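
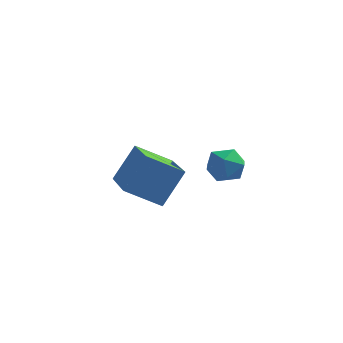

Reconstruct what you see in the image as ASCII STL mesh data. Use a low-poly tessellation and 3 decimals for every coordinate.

solid 
facet normal -0.380 -0.459 -0.803
outer loop
vertex -0.072 -1.666 1.955
vertex -1.117 -1.876 2.569
vertex -0.808 0.087 1.302
endloop
endfacet
facet normal 0.850 0.171 -0.499
outer loop
vertex -0.303 0.696 2.371
vertex -0.072 -1.666 1.955
vertex -0.808 0.087 1.302
endloop
endfacet
facet normal -0.380 -0.459 -0.803
outer loop
vertex -0.808 0.087 1.302
vertex -1.117 -1.876 2.569
vertex -1.853 -0.123 1.916
endloop
endfacet
facet normal -0.366 0.872 -0.324
outer loop
vertex -1.853 -0.123 1.916
vertex -0.303 0.696 2.371
vertex -0.808 0.087 1.302
endloop
endfacet
facet normal 0.366 -0.872 0.324
outer loop
vertex -0.072 -1.666 1.955
vertex -0.612 -1.267 3.638
vertex -1.117 -1.876 2.569
endloop
endfacet
facet normal 0.850 0.171 -0.499
outer loop
vertex 0.433 -1.057 3.024
vertex -0.072 -1.666 1.955
vertex -0.303 0.696 2.371
endloop
endfacet
facet normal 0.366 -0.872 0.324
outer loop
vertex 0.433 -1.057 3.024
vertex -0.612 -1.267 3.638
vertex -0.072 -1.666 1.955
endloop
endfacet
facet normal -0.850 -0.171 0.499
outer loop
vertex -1.117 -1.876 2.569
vertex -0.612 -1.267 3.638
vertex -1.853 -0.123 1.916
endloop
endfacet
facet normal -0.366 0.872 -0.324
outer loop
vertex -1.348 0.486 2.985
vertex -0.303 0.696 2.371
vertex -1.853 -0.123 1.916
endloop
endfacet
facet normal -0.850 -0.171 0.499
outer loop
vertex -1.853 -0.123 1.916
vertex -0.612 -1.267 3.638
vertex -1.348 0.486 2.985
endloop
endfacet
facet normal 0.380 0.459 0.803
outer loop
vertex -1.348 0.486 2.985
vertex 0.433 -1.057 3.024
vertex -0.303 0.696 2.371
endloop
endfacet
facet normal 0.380 0.459 0.803
outer loop
vertex -0.612 -1.267 3.638
vertex 0.433 -1.057 3.024
vertex -1.348 0.486 2.985
endloop
endfacet
facet normal -0.774 0.571 0.275
outer loop
vertex 0.362 2.47 1.239
vertex 0.502 2.343 1.896
vertex 0.787 2.88 1.583
endloop
endfacet
facet normal -0.496 0.799 -0.339
outer loop
vertex 0.362 2.47 1.239
vertex 0.787 2.88 1.583
vertex 0.933 2.698 0.941
endloop
endfacet
facet normal -0.527 0.263 -0.808
outer loop
vertex 0.362 2.47 1.239
vertex 0.933 2.698 0.941
vertex 0.739 2.048 0.856
endloop
endfacet
facet normal -0.824 -0.298 -0.482
outer loop
vertex 0.362 2.47 1.239
vertex 0.739 2.048 0.856
vertex 0.473 1.829 1.446
endloop
endfacet
facet normal -0.976 -0.109 0.187
outer loop
vertex 0.362 2.47 1.239
vertex 0.473 1.829 1.446
vertex 0.502 2.343 1.896
endloop
endfacet
facet normal 0.192 0.955 -0.227
outer loop
vertex 0.933 2.698 0.941
vertex 0.787 2.88 1.583
vertex 1.427 2.711 1.414
endloop
endfacet
facet normal -0.258 0.585 0.769
outer loop
vertex 0.787 2.88 1.583
vertex 0.502 2.343 1.896
vertex 1.161 2.492 2.004
endloop
endfacet
facet normal -0.586 -0.515 0.626
outer loop
vertex 0.502 2.343 1.896
vertex 0.473 1.829 1.446
vertex 0.967 1.842 1.919
endloop
endfacet
facet normal -0.338 -0.822 -0.458
outer loop
vertex 0.473 1.829 1.446
vertex 0.739 2.048 0.856
vertex 1.113 1.66 1.277
endloop
endfacet
facet normal 0.142 0.087 -0.986
outer loop
vertex 0.739 2.048 0.856
vertex 0.933 2.698 0.941
vertex 1.398 2.197 0.964
endloop
endfacet
facet normal 0.824 0.298 0.482
outer loop
vertex 1.538 2.07 1.621
vertex 1.427 2.711 1.414
vertex 1.161 2.492 2.004
endloop
endfacet
facet normal 0.527 -0.263 0.808
outer loop
vertex 1.538 2.07 1.621
vertex 1.161 2.492 2.004
vertex 0.967 1.842 1.919
endloop
endfacet
facet normal 0.496 -0.799 0.339
outer loop
vertex 1.538 2.07 1.621
vertex 0.967 1.842 1.919
vertex 1.113 1.66 1.277
endloop
endfacet
facet normal 0.774 -0.571 -0.275
outer loop
vertex 1.538 2.07 1.621
vertex 1.113 1.66 1.277
vertex 1.398 2.197 0.964
endloop
endfacet
facet normal 0.976 0.109 -0.187
outer loop
vertex 1.538 2.07 1.621
vertex 1.398 2.197 0.964
vertex 1.427 2.711 1.414
endloop
endfacet
facet normal 0.338 0.822 0.458
outer loop
vertex 1.161 2.492 2.004
vertex 1.427 2.711 1.414
vertex 0.787 2.88 1.583
endloop
endfacet
facet normal -0.142 -0.087 0.986
outer loop
vertex 0.967 1.842 1.919
vertex 1.161 2.492 2.004
vertex 0.502 2.343 1.896
endloop
endfacet
facet normal -0.192 -0.955 0.227
outer loop
vertex 1.113 1.66 1.277
vertex 0.967 1.842 1.919
vertex 0.473 1.829 1.446
endloop
endfacet
facet normal 0.258 -0.585 -0.769
outer loop
vertex 1.398 2.197 0.964
vertex 1.113 1.66 1.277
vertex 0.739 2.048 0.856
endloop
endfacet
facet normal 0.586 0.515 -0.626
outer loop
vertex 1.427 2.711 1.414
vertex 1.398 2.197 0.964
vertex 0.933 2.698 0.941
endloop
endfacet

endsolid


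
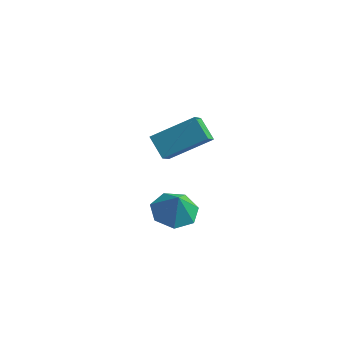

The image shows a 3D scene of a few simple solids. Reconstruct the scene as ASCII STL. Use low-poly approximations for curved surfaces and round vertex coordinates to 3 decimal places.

solid 
facet normal -0.222 0.192 -0.956
outer loop
vertex -1.017 -0.292 0.566
vertex -1.849 -0.859 0.645
vertex -1.742 0.13 0.819
endloop
endfacet
facet normal 0.543 0.555 0.630
outer loop
vertex -1.017 -0.292 0.566
vertex -1.742 0.13 0.819
vertex -1.591 -1.081 1.755
endloop
endfacet
facet normal -0.222 0.192 -0.956
outer loop
vertex -1.742 0.13 0.819
vertex -1.849 -0.859 0.645
vertex -2.547 -0.192 0.941
endloop
endfacet
facet normal -0.119 0.598 0.793
outer loop
vertex -1.742 0.13 0.819
vertex -2.547 -0.192 0.941
vertex -1.591 -1.081 1.755
endloop
endfacet
facet normal -0.223 0.191 -0.956
outer loop
vertex -2.547 -0.192 0.941
vertex -1.849 -0.859 0.645
vertex -2.827 -1.017 0.841
endloop
endfacet
facet normal -0.588 0.102 0.802
outer loop
vertex -2.547 -0.192 0.941
vertex -2.827 -1.017 0.841
vertex -1.591 -1.081 1.755
endloop
endfacet
facet normal -0.222 0.191 -0.956
outer loop
vertex -2.827 -1.017 0.841
vertex -1.849 -0.859 0.645
vertex -2.37 -1.723 0.594
endloop
endfacet
facet normal -0.511 -0.559 0.652
outer loop
vertex -2.827 -1.017 0.841
vertex -2.37 -1.723 0.594
vertex -1.591 -1.081 1.755
endloop
endfacet
facet normal -0.223 0.191 -0.956
outer loop
vertex -2.37 -1.723 0.594
vertex -1.849 -0.859 0.645
vertex -1.52 -1.778 0.385
endloop
endfacet
facet normal 0.054 -0.889 0.455
outer loop
vertex -2.37 -1.723 0.594
vertex -1.52 -1.778 0.385
vertex -1.591 -1.081 1.755
endloop
endfacet
facet normal -0.221 0.191 -0.956
outer loop
vertex -1.52 -1.778 0.385
vertex -1.849 -0.859 0.645
vertex -0.918 -1.141 0.373
endloop
endfacet
facet normal 0.682 -0.637 0.360
outer loop
vertex -1.52 -1.778 0.385
vertex -0.918 -1.141 0.373
vertex -1.591 -1.081 1.755
endloop
endfacet
facet normal -0.221 0.192 -0.956
outer loop
vertex -0.918 -1.141 0.373
vertex -1.849 -0.859 0.645
vertex -1.017 -0.292 0.566
endloop
endfacet
facet normal 0.899 0.005 0.438
outer loop
vertex -0.918 -1.141 0.373
vertex -1.017 -0.292 0.566
vertex -1.591 -1.081 1.755
endloop
endfacet
facet normal -0.646 0.476 0.596
outer loop
vertex -2.734 4.073 2.351
vertex -2.825 5.123 1.414
vertex -4.384 3.058 1.373
endloop
endfacet
facet normal 0.064 -0.744 0.665
outer loop
vertex -3.595 2.477 0.646
vertex -2.734 4.073 2.351
vertex -4.384 3.058 1.373
endloop
endfacet
facet normal -0.646 0.476 0.597
outer loop
vertex -4.384 3.058 1.373
vertex -2.825 5.123 1.414
vertex -4.475 4.108 0.437
endloop
endfacet
facet normal -0.760 -0.468 -0.451
outer loop
vertex -4.475 4.108 0.437
vertex -3.595 2.477 0.646
vertex -4.384 3.058 1.373
endloop
endfacet
facet normal 0.760 0.468 0.451
outer loop
vertex -2.734 4.073 2.351
vertex -2.036 4.542 0.687
vertex -2.825 5.123 1.414
endloop
endfacet
facet normal 0.065 -0.745 0.664
outer loop
vertex -1.945 3.492 1.623
vertex -2.734 4.073 2.351
vertex -3.595 2.477 0.646
endloop
endfacet
facet normal 0.760 0.468 0.451
outer loop
vertex -1.945 3.492 1.623
vertex -2.036 4.542 0.687
vertex -2.734 4.073 2.351
endloop
endfacet
facet normal -0.064 0.744 -0.665
outer loop
vertex -2.825 5.123 1.414
vertex -2.036 4.542 0.687
vertex -4.475 4.108 0.437
endloop
endfacet
facet normal -0.760 -0.468 -0.451
outer loop
vertex -3.686 3.527 -0.291
vertex -3.595 2.477 0.646
vertex -4.475 4.108 0.437
endloop
endfacet
facet normal -0.064 0.745 -0.664
outer loop
vertex -4.475 4.108 0.437
vertex -2.036 4.542 0.687
vertex -3.686 3.527 -0.291
endloop
endfacet
facet normal 0.646 -0.476 -0.596
outer loop
vertex -3.686 3.527 -0.291
vertex -1.945 3.492 1.623
vertex -3.595 2.477 0.646
endloop
endfacet
facet normal 0.646 -0.476 -0.597
outer loop
vertex -2.036 4.542 0.687
vertex -1.945 3.492 1.623
vertex -3.686 3.527 -0.291
endloop
endfacet

endsolid


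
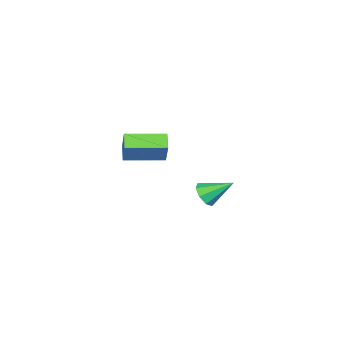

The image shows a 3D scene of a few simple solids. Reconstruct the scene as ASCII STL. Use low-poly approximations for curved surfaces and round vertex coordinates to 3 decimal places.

solid 
facet normal -0.703 -0.479 0.526
outer loop
vertex -1.416 -3.394 0.321
vertex -2.515 -1.87 0.242
vertex -1.957 -3.841 -0.809
endloop
endfacet
facet normal 0.584 -0.811 0.041
outer loop
vertex -1.325 -3.41 -1.282
vertex -1.416 -3.394 0.321
vertex -1.957 -3.841 -0.809
endloop
endfacet
facet normal -0.702 -0.480 0.527
outer loop
vertex -1.957 -3.841 -0.809
vertex -2.515 -1.87 0.242
vertex -3.056 -2.318 -0.887
endloop
endfacet
facet normal -0.406 -0.337 -0.850
outer loop
vertex -3.056 -2.318 -0.887
vertex -1.325 -3.41 -1.282
vertex -1.957 -3.841 -0.809
endloop
endfacet
facet normal 0.406 0.337 0.849
outer loop
vertex -1.416 -3.394 0.321
vertex -1.883 -1.439 -0.231
vertex -2.515 -1.87 0.242
endloop
endfacet
facet normal 0.585 -0.810 0.041
outer loop
vertex -0.784 -2.962 -0.153
vertex -1.416 -3.394 0.321
vertex -1.325 -3.41 -1.282
endloop
endfacet
facet normal 0.407 0.337 0.849
outer loop
vertex -0.784 -2.962 -0.153
vertex -1.883 -1.439 -0.231
vertex -1.416 -3.394 0.321
endloop
endfacet
facet normal -0.584 0.811 -0.042
outer loop
vertex -2.515 -1.87 0.242
vertex -1.883 -1.439 -0.231
vertex -3.056 -2.318 -0.887
endloop
endfacet
facet normal -0.406 -0.337 -0.849
outer loop
vertex -2.424 -1.886 -1.361
vertex -1.325 -3.41 -1.282
vertex -3.056 -2.318 -0.887
endloop
endfacet
facet normal -0.584 0.810 -0.041
outer loop
vertex -3.056 -2.318 -0.887
vertex -1.883 -1.439 -0.231
vertex -2.424 -1.886 -1.361
endloop
endfacet
facet normal 0.702 0.479 -0.527
outer loop
vertex -2.424 -1.886 -1.361
vertex -0.784 -2.962 -0.153
vertex -1.325 -3.41 -1.282
endloop
endfacet
facet normal 0.702 0.480 -0.526
outer loop
vertex -1.883 -1.439 -0.231
vertex -0.784 -2.962 -0.153
vertex -2.424 -1.886 -1.361
endloop
endfacet
facet normal 0.304 -0.769 -0.563
outer loop
vertex 1.673 2.514 -0.834
vertex 1.165 2.164 -0.63
vertex 1.274 2.57 -1.126
endloop
endfacet
facet normal 0.356 0.879 -0.317
outer loop
vertex 1.673 2.514 -0.834
vertex 1.274 2.57 -1.126
vertex 0.735 3.256 0.17
endloop
endfacet
facet normal 0.302 -0.769 -0.563
outer loop
vertex 1.274 2.57 -1.126
vertex 1.165 2.164 -0.63
vertex 0.811 2.388 -1.126
endloop
endfacet
facet normal -0.307 0.782 -0.542
outer loop
vertex 1.274 2.57 -1.126
vertex 0.811 2.388 -1.126
vertex 0.735 3.256 0.17
endloop
endfacet
facet normal 0.302 -0.769 -0.563
outer loop
vertex 0.811 2.388 -1.126
vertex 1.165 2.164 -0.63
vertex 0.555 2.075 -0.836
endloop
endfacet
facet normal -0.857 0.404 -0.321
outer loop
vertex 0.811 2.388 -1.126
vertex 0.555 2.075 -0.836
vertex 0.735 3.256 0.17
endloop
endfacet
facet normal 0.302 -0.769 -0.563
outer loop
vertex 0.555 2.075 -0.836
vertex 1.165 2.164 -0.63
vertex 0.657 1.814 -0.425
endloop
endfacet
facet normal -0.975 -0.037 0.218
outer loop
vertex 0.555 2.075 -0.836
vertex 0.657 1.814 -0.425
vertex 0.735 3.256 0.17
endloop
endfacet
facet normal 0.303 -0.769 -0.563
outer loop
vertex 0.657 1.814 -0.425
vertex 1.165 2.164 -0.63
vertex 1.056 1.758 -0.134
endloop
endfacet
facet normal -0.591 -0.280 0.756
outer loop
vertex 0.657 1.814 -0.425
vertex 1.056 1.758 -0.134
vertex 0.735 3.256 0.17
endloop
endfacet
facet normal 0.303 -0.769 -0.563
outer loop
vertex 1.056 1.758 -0.134
vertex 1.165 2.164 -0.63
vertex 1.519 1.94 -0.133
endloop
endfacet
facet normal 0.070 -0.184 0.980
outer loop
vertex 1.056 1.758 -0.134
vertex 1.519 1.94 -0.133
vertex 0.735 3.256 0.17
endloop
endfacet
facet normal 0.303 -0.769 -0.563
outer loop
vertex 1.519 1.94 -0.133
vertex 1.165 2.164 -0.63
vertex 1.775 2.253 -0.423
endloop
endfacet
facet normal 0.621 0.195 0.759
outer loop
vertex 1.519 1.94 -0.133
vertex 1.775 2.253 -0.423
vertex 0.735 3.256 0.17
endloop
endfacet
facet normal 0.303 -0.769 -0.563
outer loop
vertex 1.775 2.253 -0.423
vertex 1.165 2.164 -0.63
vertex 1.673 2.514 -0.834
endloop
endfacet
facet normal 0.739 0.636 0.221
outer loop
vertex 1.775 2.253 -0.423
vertex 1.673 2.514 -0.834
vertex 0.735 3.256 0.17
endloop
endfacet

endsolid


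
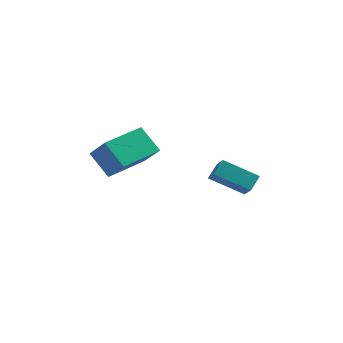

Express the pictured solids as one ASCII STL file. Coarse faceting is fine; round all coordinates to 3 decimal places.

solid 
facet normal -0.557 0.442 -0.704
outer loop
vertex -4.332 -1.524 1.162
vertex -3.212 0.205 1.362
vertex -3.399 -2.008 0.12
endloop
endfacet
facet normal -0.542 -0.835 -0.097
outer loop
vertex -2.548 -2.685 1.198
vertex -4.332 -1.524 1.162
vertex -3.399 -2.008 0.12
endloop
endfacet
facet normal -0.555 0.442 -0.704
outer loop
vertex -3.399 -2.008 0.12
vertex -3.212 0.205 1.362
vertex -2.278 -0.28 0.321
endloop
endfacet
facet normal 0.631 -0.327 -0.704
outer loop
vertex -2.278 -0.28 0.321
vertex -2.548 -2.685 1.198
vertex -3.399 -2.008 0.12
endloop
endfacet
facet normal -0.631 0.327 0.704
outer loop
vertex -4.332 -1.524 1.162
vertex -2.361 -0.472 2.44
vertex -3.212 0.205 1.362
endloop
endfacet
facet normal -0.542 -0.835 -0.097
outer loop
vertex -3.482 -2.2 2.239
vertex -4.332 -1.524 1.162
vertex -2.548 -2.685 1.198
endloop
endfacet
facet normal -0.631 0.327 0.703
outer loop
vertex -3.482 -2.2 2.239
vertex -2.361 -0.472 2.44
vertex -4.332 -1.524 1.162
endloop
endfacet
facet normal 0.542 0.835 0.097
outer loop
vertex -3.212 0.205 1.362
vertex -2.361 -0.472 2.44
vertex -2.278 -0.28 0.321
endloop
endfacet
facet normal 0.631 -0.327 -0.703
outer loop
vertex -1.428 -0.956 1.398
vertex -2.548 -2.685 1.198
vertex -2.278 -0.28 0.321
endloop
endfacet
facet normal 0.541 0.835 0.097
outer loop
vertex -2.278 -0.28 0.321
vertex -2.361 -0.472 2.44
vertex -1.428 -0.956 1.398
endloop
endfacet
facet normal 0.556 -0.442 0.704
outer loop
vertex -1.428 -0.956 1.398
vertex -3.482 -2.2 2.239
vertex -2.548 -2.685 1.198
endloop
endfacet
facet normal 0.556 -0.443 0.703
outer loop
vertex -2.361 -0.472 2.44
vertex -3.482 -2.2 2.239
vertex -1.428 -0.956 1.398
endloop
endfacet
facet normal -0.383 0.663 -0.643
outer loop
vertex -0.358 3.768 -2.673
vertex -0.099 4.463 -2.111
vertex 1.298 3.866 -3.557
endloop
endfacet
facet normal -0.278 -0.747 -0.604
outer loop
vertex 1.719 3.137 -2.849
vertex -0.358 3.768 -2.673
vertex 1.298 3.866 -3.557
endloop
endfacet
facet normal -0.383 0.663 -0.643
outer loop
vertex 1.298 3.866 -3.557
vertex -0.099 4.463 -2.111
vertex 1.557 4.561 -2.995
endloop
endfacet
facet normal 0.881 0.052 -0.470
outer loop
vertex 1.557 4.561 -2.995
vertex 1.719 3.137 -2.849
vertex 1.298 3.866 -3.557
endloop
endfacet
facet normal -0.881 -0.052 0.470
outer loop
vertex -0.358 3.768 -2.673
vertex 0.322 3.734 -1.403
vertex -0.099 4.463 -2.111
endloop
endfacet
facet normal -0.278 -0.747 -0.604
outer loop
vertex 0.063 3.039 -1.965
vertex -0.358 3.768 -2.673
vertex 1.719 3.137 -2.849
endloop
endfacet
facet normal -0.881 -0.052 0.470
outer loop
vertex 0.063 3.039 -1.965
vertex 0.322 3.734 -1.403
vertex -0.358 3.768 -2.673
endloop
endfacet
facet normal 0.278 0.747 0.604
outer loop
vertex -0.099 4.463 -2.111
vertex 0.322 3.734 -1.403
vertex 1.557 4.561 -2.995
endloop
endfacet
facet normal 0.881 0.052 -0.470
outer loop
vertex 1.978 3.832 -2.287
vertex 1.719 3.137 -2.849
vertex 1.557 4.561 -2.995
endloop
endfacet
facet normal 0.278 0.747 0.604
outer loop
vertex 1.557 4.561 -2.995
vertex 0.322 3.734 -1.403
vertex 1.978 3.832 -2.287
endloop
endfacet
facet normal 0.383 -0.663 0.643
outer loop
vertex 1.978 3.832 -2.287
vertex 0.063 3.039 -1.965
vertex 1.719 3.137 -2.849
endloop
endfacet
facet normal 0.383 -0.663 0.643
outer loop
vertex 0.322 3.734 -1.403
vertex 0.063 3.039 -1.965
vertex 1.978 3.832 -2.287
endloop
endfacet

endsolid


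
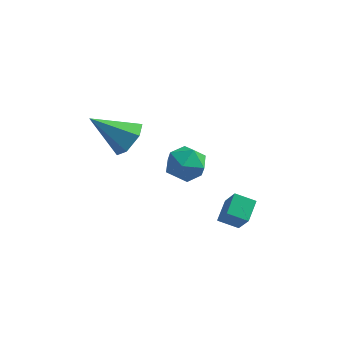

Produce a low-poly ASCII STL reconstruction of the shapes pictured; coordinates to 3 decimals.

solid 
facet normal -0.968 -0.200 0.152
outer loop
vertex -1.639 3.438 -1.174
vertex -1.411 2.381 -1.113
vertex -1.396 2.99 -0.218
endloop
endfacet
facet normal -0.797 0.443 0.410
outer loop
vertex -1.639 3.438 -1.174
vertex -1.396 2.99 -0.218
vertex -0.992 3.96 -0.48
endloop
endfacet
facet normal -0.537 0.834 -0.127
outer loop
vertex -1.639 3.438 -1.174
vertex -0.992 3.96 -0.48
vertex -0.757 3.95 -1.537
endloop
endfacet
facet normal -0.546 0.433 -0.717
outer loop
vertex -1.639 3.438 -1.174
vertex -0.757 3.95 -1.537
vertex -1.016 2.974 -1.929
endloop
endfacet
facet normal -0.813 -0.207 -0.544
outer loop
vertex -1.639 3.438 -1.174
vertex -1.016 2.974 -1.929
vertex -1.411 2.381 -1.113
endloop
endfacet
facet normal -0.278 0.357 0.892
outer loop
vertex -0.992 3.96 -0.48
vertex -1.396 2.99 -0.218
vertex -0.364 3.226 0.009
endloop
endfacet
facet normal -0.554 -0.684 0.475
outer loop
vertex -1.396 2.99 -0.218
vertex -1.411 2.381 -1.113
vertex -0.623 2.25 -0.383
endloop
endfacet
facet normal -0.304 -0.695 -0.652
outer loop
vertex -1.411 2.381 -1.113
vertex -1.016 2.974 -1.929
vertex -0.388 2.24 -1.44
endloop
endfacet
facet normal 0.127 0.340 -0.932
outer loop
vertex -1.016 2.974 -1.929
vertex -0.757 3.95 -1.537
vertex 0.016 3.21 -1.702
endloop
endfacet
facet normal 0.144 0.989 0.023
outer loop
vertex -0.757 3.95 -1.537
vertex -0.992 3.96 -0.48
vertex 0.031 3.819 -0.807
endloop
endfacet
facet normal 0.546 -0.433 0.717
outer loop
vertex 0.259 2.762 -0.746
vertex -0.364 3.226 0.009
vertex -0.623 2.25 -0.383
endloop
endfacet
facet normal 0.537 -0.834 0.127
outer loop
vertex 0.259 2.762 -0.746
vertex -0.623 2.25 -0.383
vertex -0.388 2.24 -1.44
endloop
endfacet
facet normal 0.797 -0.443 -0.410
outer loop
vertex 0.259 2.762 -0.746
vertex -0.388 2.24 -1.44
vertex 0.016 3.21 -1.702
endloop
endfacet
facet normal 0.968 0.200 -0.152
outer loop
vertex 0.259 2.762 -0.746
vertex 0.016 3.21 -1.702
vertex 0.031 3.819 -0.807
endloop
endfacet
facet normal 0.813 0.207 0.544
outer loop
vertex 0.259 2.762 -0.746
vertex 0.031 3.819 -0.807
vertex -0.364 3.226 0.009
endloop
endfacet
facet normal -0.127 -0.340 0.932
outer loop
vertex -0.623 2.25 -0.383
vertex -0.364 3.226 0.009
vertex -1.396 2.99 -0.218
endloop
endfacet
facet normal -0.144 -0.989 -0.023
outer loop
vertex -0.388 2.24 -1.44
vertex -0.623 2.25 -0.383
vertex -1.411 2.381 -1.113
endloop
endfacet
facet normal 0.278 -0.357 -0.892
outer loop
vertex 0.016 3.21 -1.702
vertex -0.388 2.24 -1.44
vertex -1.016 2.974 -1.929
endloop
endfacet
facet normal 0.554 0.684 -0.475
outer loop
vertex 0.031 3.819 -0.807
vertex 0.016 3.21 -1.702
vertex -0.757 3.95 -1.537
endloop
endfacet
facet normal 0.304 0.695 0.652
outer loop
vertex -0.364 3.226 0.009
vertex 0.031 3.819 -0.807
vertex -0.992 3.96 -0.48
endloop
endfacet
facet normal -0.386 0.416 -0.823
outer loop
vertex 1.226 2.867 -2.974
vertex 2.201 2.979 -3.375
vertex 1.143 1.801 -3.473
endloop
endfacet
facet normal -0.919 -0.106 0.379
outer loop
vertex 1.739 1.161 -2.205
vertex 1.226 2.867 -2.974
vertex 1.143 1.801 -3.473
endloop
endfacet
facet normal -0.386 0.416 -0.823
outer loop
vertex 1.143 1.801 -3.473
vertex 2.201 2.979 -3.375
vertex 2.118 1.913 -3.874
endloop
endfacet
facet normal -0.070 -0.903 -0.423
outer loop
vertex 2.118 1.913 -3.874
vertex 1.739 1.161 -2.205
vertex 1.143 1.801 -3.473
endloop
endfacet
facet normal 0.070 0.903 0.423
outer loop
vertex 1.226 2.867 -2.974
vertex 2.797 2.339 -2.107
vertex 2.201 2.979 -3.375
endloop
endfacet
facet normal -0.919 -0.106 0.379
outer loop
vertex 1.822 2.227 -1.706
vertex 1.226 2.867 -2.974
vertex 1.739 1.161 -2.205
endloop
endfacet
facet normal 0.070 0.903 0.423
outer loop
vertex 1.822 2.227 -1.706
vertex 2.797 2.339 -2.107
vertex 1.226 2.867 -2.974
endloop
endfacet
facet normal 0.919 0.106 -0.379
outer loop
vertex 2.201 2.979 -3.375
vertex 2.797 2.339 -2.107
vertex 2.118 1.913 -3.874
endloop
endfacet
facet normal -0.070 -0.903 -0.423
outer loop
vertex 2.714 1.273 -2.606
vertex 1.739 1.161 -2.205
vertex 2.118 1.913 -3.874
endloop
endfacet
facet normal 0.919 0.106 -0.379
outer loop
vertex 2.118 1.913 -3.874
vertex 2.797 2.339 -2.107
vertex 2.714 1.273 -2.606
endloop
endfacet
facet normal 0.386 -0.416 0.823
outer loop
vertex 2.714 1.273 -2.606
vertex 1.822 2.227 -1.706
vertex 1.739 1.161 -2.205
endloop
endfacet
facet normal 0.386 -0.416 0.823
outer loop
vertex 2.797 2.339 -2.107
vertex 1.822 2.227 -1.706
vertex 2.714 1.273 -2.606
endloop
endfacet
facet normal 0.805 0.116 -0.581
outer loop
vertex -2.378 1.533 1.951
vertex -2.954 1.918 1.23
vertex -2.545 2.518 1.917
endloop
endfacet
facet normal 0.235 0.073 0.969
outer loop
vertex -2.378 1.533 1.951
vertex -2.545 2.518 1.917
vertex -4.726 1.662 2.51
endloop
endfacet
facet normal 0.805 0.116 -0.581
outer loop
vertex -2.545 2.518 1.917
vertex -2.954 1.918 1.23
vertex -3.121 2.903 1.196
endloop
endfacet
facet normal -0.164 0.809 0.564
outer loop
vertex -2.545 2.518 1.917
vertex -3.121 2.903 1.196
vertex -4.726 1.662 2.51
endloop
endfacet
facet normal 0.805 0.116 -0.582
outer loop
vertex -3.121 2.903 1.196
vertex -2.954 1.918 1.23
vertex -3.531 2.303 0.509
endloop
endfacet
facet normal -0.694 0.694 -0.192
outer loop
vertex -3.121 2.903 1.196
vertex -3.531 2.303 0.509
vertex -4.726 1.662 2.51
endloop
endfacet
facet normal 0.805 0.116 -0.582
outer loop
vertex -3.531 2.303 0.509
vertex -2.954 1.918 1.23
vertex -3.364 1.317 0.543
endloop
endfacet
facet normal -0.825 -0.158 -0.543
outer loop
vertex -3.531 2.303 0.509
vertex -3.364 1.317 0.543
vertex -4.726 1.662 2.51
endloop
endfacet
facet normal 0.805 0.116 -0.582
outer loop
vertex -3.364 1.317 0.543
vertex -2.954 1.918 1.23
vertex -2.788 0.932 1.264
endloop
endfacet
facet normal -0.425 -0.894 -0.138
outer loop
vertex -3.364 1.317 0.543
vertex -2.788 0.932 1.264
vertex -4.726 1.662 2.51
endloop
endfacet
facet normal 0.805 0.116 -0.582
outer loop
vertex -2.788 0.932 1.264
vertex -2.954 1.918 1.23
vertex -2.378 1.533 1.951
endloop
endfacet
facet normal 0.105 -0.779 0.619
outer loop
vertex -2.788 0.932 1.264
vertex -2.378 1.533 1.951
vertex -4.726 1.662 2.51
endloop
endfacet

endsolid


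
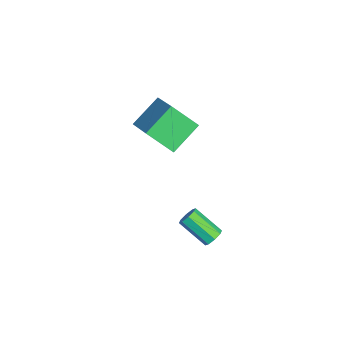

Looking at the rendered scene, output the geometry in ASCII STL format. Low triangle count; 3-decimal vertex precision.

solid 
facet normal -0.852 -0.180 -0.491
outer loop
vertex -5.183 3.168 3.325
vertex -4.708 4.426 2.04
vertex -4.302 1.789 2.302
endloop
endfacet
facet normal -0.256 -0.676 0.691
outer loop
vertex -2.572 2.154 3.3
vertex -5.183 3.168 3.325
vertex -4.302 1.789 2.302
endloop
endfacet
facet normal -0.852 -0.180 -0.492
outer loop
vertex -4.302 1.789 2.302
vertex -4.708 4.426 2.04
vertex -3.826 3.047 1.017
endloop
endfacet
facet normal 0.457 -0.714 -0.530
outer loop
vertex -3.826 3.047 1.017
vertex -2.572 2.154 3.3
vertex -4.302 1.789 2.302
endloop
endfacet
facet normal -0.457 0.714 0.530
outer loop
vertex -5.183 3.168 3.325
vertex -2.978 4.791 3.038
vertex -4.708 4.426 2.04
endloop
endfacet
facet normal -0.256 -0.676 0.691
outer loop
vertex -3.454 3.533 4.323
vertex -5.183 3.168 3.325
vertex -2.572 2.154 3.3
endloop
endfacet
facet normal -0.457 0.714 0.530
outer loop
vertex -3.454 3.533 4.323
vertex -2.978 4.791 3.038
vertex -5.183 3.168 3.325
endloop
endfacet
facet normal 0.256 0.676 -0.691
outer loop
vertex -4.708 4.426 2.04
vertex -2.978 4.791 3.038
vertex -3.826 3.047 1.017
endloop
endfacet
facet normal 0.457 -0.714 -0.530
outer loop
vertex -2.097 3.412 2.015
vertex -2.572 2.154 3.3
vertex -3.826 3.047 1.017
endloop
endfacet
facet normal 0.256 0.676 -0.691
outer loop
vertex -3.826 3.047 1.017
vertex -2.978 4.791 3.038
vertex -2.097 3.412 2.015
endloop
endfacet
facet normal 0.852 0.180 0.491
outer loop
vertex -2.097 3.412 2.015
vertex -3.454 3.533 4.323
vertex -2.572 2.154 3.3
endloop
endfacet
facet normal 0.852 0.180 0.492
outer loop
vertex -2.978 4.791 3.038
vertex -3.454 3.533 4.323
vertex -2.097 3.412 2.015
endloop
endfacet
facet normal 0.543 0.622 -0.564
outer loop
vertex 2.737 4.497 0.081
vertex 2.33 4.518 -0.288
vertex 2.464 4.807 0.16
endloop
endfacet
facet normal 0.533 0.264 0.804
outer loop
vertex 2.737 4.497 0.081
vertex 2.464 4.807 0.16
vertex 1.798 3.421 1.057
endloop
endfacet
facet normal 0.533 0.264 0.804
outer loop
vertex 1.798 3.421 1.057
vertex 2.464 4.807 0.16
vertex 1.525 3.731 1.136
endloop
endfacet
facet normal -0.543 -0.622 0.565
outer loop
vertex 1.798 3.421 1.057
vertex 1.525 3.731 1.136
vertex 1.39 3.442 0.688
endloop
endfacet
facet normal 0.543 0.623 -0.564
outer loop
vertex 2.464 4.807 0.16
vertex 2.33 4.518 -0.288
vertex 2.112 4.948 -0.023
endloop
endfacet
facet normal -0.081 0.708 0.702
outer loop
vertex 2.464 4.807 0.16
vertex 2.112 4.948 -0.023
vertex 1.525 3.731 1.136
endloop
endfacet
facet normal -0.081 0.708 0.702
outer loop
vertex 1.525 3.731 1.136
vertex 2.112 4.948 -0.023
vertex 1.173 3.872 0.953
endloop
endfacet
facet normal -0.543 -0.622 0.565
outer loop
vertex 1.525 3.731 1.136
vertex 1.173 3.872 0.953
vertex 1.39 3.442 0.688
endloop
endfacet
facet normal 0.542 0.623 -0.564
outer loop
vertex 2.112 4.948 -0.023
vertex 2.33 4.518 -0.288
vertex 1.888 4.837 -0.361
endloop
endfacet
facet normal -0.649 0.737 0.188
outer loop
vertex 2.112 4.948 -0.023
vertex 1.888 4.837 -0.361
vertex 1.173 3.872 0.953
endloop
endfacet
facet normal -0.648 0.738 0.189
outer loop
vertex 1.173 3.872 0.953
vertex 1.888 4.837 -0.361
vertex 0.948 3.761 0.614
endloop
endfacet
facet normal -0.543 -0.622 0.564
outer loop
vertex 1.173 3.872 0.953
vertex 0.948 3.761 0.614
vertex 1.39 3.442 0.688
endloop
endfacet
facet normal 0.542 0.622 -0.564
outer loop
vertex 1.888 4.837 -0.361
vertex 2.33 4.518 -0.288
vertex 1.922 4.539 -0.657
endloop
endfacet
facet normal -0.836 0.336 -0.434
outer loop
vertex 1.888 4.837 -0.361
vertex 1.922 4.539 -0.657
vertex 0.948 3.761 0.614
endloop
endfacet
facet normal -0.836 0.334 -0.436
outer loop
vertex 0.948 3.761 0.614
vertex 1.922 4.539 -0.657
vertex 0.983 3.463 0.319
endloop
endfacet
facet normal -0.543 -0.622 0.564
outer loop
vertex 0.948 3.761 0.614
vertex 0.983 3.463 0.319
vertex 1.39 3.442 0.688
endloop
endfacet
facet normal 0.543 0.622 -0.565
outer loop
vertex 1.922 4.539 -0.657
vertex 2.33 4.518 -0.288
vertex 2.195 4.229 -0.736
endloop
endfacet
facet normal -0.533 -0.264 -0.804
outer loop
vertex 1.922 4.539 -0.657
vertex 2.195 4.229 -0.736
vertex 0.983 3.463 0.319
endloop
endfacet
facet normal -0.533 -0.264 -0.804
outer loop
vertex 0.983 3.463 0.319
vertex 2.195 4.229 -0.736
vertex 1.256 3.153 0.24
endloop
endfacet
facet normal -0.543 -0.622 0.564
outer loop
vertex 0.983 3.463 0.319
vertex 1.256 3.153 0.24
vertex 1.39 3.442 0.688
endloop
endfacet
facet normal 0.543 0.622 -0.565
outer loop
vertex 2.195 4.229 -0.736
vertex 2.33 4.518 -0.288
vertex 2.547 4.088 -0.553
endloop
endfacet
facet normal 0.081 -0.708 -0.702
outer loop
vertex 2.195 4.229 -0.736
vertex 2.547 4.088 -0.553
vertex 1.256 3.153 0.24
endloop
endfacet
facet normal 0.081 -0.708 -0.702
outer loop
vertex 1.256 3.153 0.24
vertex 2.547 4.088 -0.553
vertex 1.608 3.012 0.423
endloop
endfacet
facet normal -0.543 -0.623 0.564
outer loop
vertex 1.256 3.153 0.24
vertex 1.608 3.012 0.423
vertex 1.39 3.442 0.688
endloop
endfacet
facet normal 0.543 0.622 -0.564
outer loop
vertex 2.547 4.088 -0.553
vertex 2.33 4.518 -0.288
vertex 2.772 4.199 -0.214
endloop
endfacet
facet normal 0.649 -0.737 -0.189
outer loop
vertex 2.547 4.088 -0.553
vertex 2.772 4.199 -0.214
vertex 1.608 3.012 0.423
endloop
endfacet
facet normal 0.649 -0.737 -0.188
outer loop
vertex 1.608 3.012 0.423
vertex 2.772 4.199 -0.214
vertex 1.832 3.123 0.761
endloop
endfacet
facet normal -0.542 -0.623 0.564
outer loop
vertex 1.608 3.012 0.423
vertex 1.832 3.123 0.761
vertex 1.39 3.442 0.688
endloop
endfacet
facet normal 0.543 0.622 -0.564
outer loop
vertex 2.772 4.199 -0.214
vertex 2.33 4.518 -0.288
vertex 2.737 4.497 0.081
endloop
endfacet
facet normal 0.835 -0.334 0.437
outer loop
vertex 2.772 4.199 -0.214
vertex 2.737 4.497 0.081
vertex 1.832 3.123 0.761
endloop
endfacet
facet normal 0.836 -0.336 0.434
outer loop
vertex 1.832 3.123 0.761
vertex 2.737 4.497 0.081
vertex 1.798 3.421 1.057
endloop
endfacet
facet normal -0.542 -0.622 0.564
outer loop
vertex 1.832 3.123 0.761
vertex 1.798 3.421 1.057
vertex 1.39 3.442 0.688
endloop
endfacet

endsolid


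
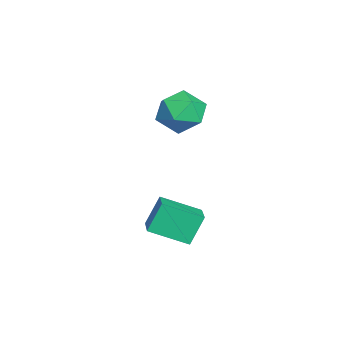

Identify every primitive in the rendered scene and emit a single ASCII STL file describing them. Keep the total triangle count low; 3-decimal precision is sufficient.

solid 
facet normal -0.952 -0.104 -0.287
outer loop
vertex 2.082 2.289 1.325
vertex 2.105 3.39 0.85
vertex 2.377 1.918 0.479
endloop
endfacet
facet normal -0.018 -0.918 0.396
outer loop
vertex 3.215 2.01 0.73
vertex 2.082 2.289 1.325
vertex 2.377 1.918 0.479
endloop
endfacet
facet normal -0.953 -0.104 -0.285
outer loop
vertex 2.377 1.918 0.479
vertex 2.105 3.39 0.85
vertex 2.399 3.019 0.003
endloop
endfacet
facet normal 0.303 -0.383 -0.872
outer loop
vertex 2.399 3.019 0.003
vertex 3.215 2.01 0.73
vertex 2.377 1.918 0.479
endloop
endfacet
facet normal -0.303 0.383 0.873
outer loop
vertex 2.082 2.289 1.325
vertex 2.943 3.482 1.101
vertex 2.105 3.39 0.85
endloop
endfacet
facet normal -0.018 -0.918 0.396
outer loop
vertex 2.921 2.381 1.577
vertex 2.082 2.289 1.325
vertex 3.215 2.01 0.73
endloop
endfacet
facet normal -0.304 0.383 0.872
outer loop
vertex 2.921 2.381 1.577
vertex 2.943 3.482 1.101
vertex 2.082 2.289 1.325
endloop
endfacet
facet normal 0.018 0.918 -0.396
outer loop
vertex 2.105 3.39 0.85
vertex 2.943 3.482 1.101
vertex 2.399 3.019 0.003
endloop
endfacet
facet normal 0.304 -0.383 -0.872
outer loop
vertex 3.238 3.111 0.255
vertex 3.215 2.01 0.73
vertex 2.399 3.019 0.003
endloop
endfacet
facet normal 0.018 0.918 -0.396
outer loop
vertex 2.399 3.019 0.003
vertex 2.943 3.482 1.101
vertex 3.238 3.111 0.255
endloop
endfacet
facet normal 0.953 0.103 0.285
outer loop
vertex 3.238 3.111 0.255
vertex 2.921 2.381 1.577
vertex 3.215 2.01 0.73
endloop
endfacet
facet normal 0.952 0.105 0.286
outer loop
vertex 2.943 3.482 1.101
vertex 2.921 2.381 1.577
vertex 3.238 3.111 0.255
endloop
endfacet
facet normal 0.064 -0.057 0.996
outer loop
vertex 1.062 3.098 4.368
vertex 0.335 2.856 4.401
vertex 0.906 2.347 4.335
endloop
endfacet
facet normal 0.700 -0.176 0.692
outer loop
vertex 1.062 3.098 4.368
vertex 0.906 2.347 4.335
vertex 1.439 2.649 3.872
endloop
endfacet
facet normal 0.868 0.396 0.301
outer loop
vertex 1.062 3.098 4.368
vertex 1.439 2.649 3.872
vertex 1.198 3.343 3.653
endloop
endfacet
facet normal 0.336 0.869 0.362
outer loop
vertex 1.062 3.098 4.368
vertex 1.198 3.343 3.653
vertex 0.515 3.471 3.98
endloop
endfacet
facet normal -0.160 0.589 0.792
outer loop
vertex 1.062 3.098 4.368
vertex 0.515 3.471 3.98
vertex 0.335 2.856 4.401
endloop
endfacet
facet normal 0.633 -0.732 0.251
outer loop
vertex 1.439 2.649 3.872
vertex 0.906 2.347 4.335
vertex 0.945 2.129 3.6
endloop
endfacet
facet normal -0.395 -0.540 0.743
outer loop
vertex 0.906 2.347 4.335
vertex 0.335 2.856 4.401
vertex 0.262 2.257 3.927
endloop
endfacet
facet normal -0.758 0.505 0.413
outer loop
vertex 0.335 2.856 4.401
vertex 0.515 3.471 3.98
vertex 0.021 2.951 3.708
endloop
endfacet
facet normal 0.045 0.958 -0.282
outer loop
vertex 0.515 3.471 3.98
vertex 1.198 3.343 3.653
vertex 0.554 3.253 3.245
endloop
endfacet
facet normal 0.903 0.193 -0.383
outer loop
vertex 1.198 3.343 3.653
vertex 1.439 2.649 3.872
vertex 1.125 2.744 3.179
endloop
endfacet
facet normal -0.336 -0.869 -0.362
outer loop
vertex 0.398 2.502 3.212
vertex 0.945 2.129 3.6
vertex 0.262 2.257 3.927
endloop
endfacet
facet normal -0.868 -0.396 -0.301
outer loop
vertex 0.398 2.502 3.212
vertex 0.262 2.257 3.927
vertex 0.021 2.951 3.708
endloop
endfacet
facet normal -0.700 0.176 -0.692
outer loop
vertex 0.398 2.502 3.212
vertex 0.021 2.951 3.708
vertex 0.554 3.253 3.245
endloop
endfacet
facet normal -0.064 0.057 -0.996
outer loop
vertex 0.398 2.502 3.212
vertex 0.554 3.253 3.245
vertex 1.125 2.744 3.179
endloop
endfacet
facet normal 0.160 -0.589 -0.792
outer loop
vertex 0.398 2.502 3.212
vertex 1.125 2.744 3.179
vertex 0.945 2.129 3.6
endloop
endfacet
facet normal -0.045 -0.958 0.282
outer loop
vertex 0.262 2.257 3.927
vertex 0.945 2.129 3.6
vertex 0.906 2.347 4.335
endloop
endfacet
facet normal -0.903 -0.193 0.383
outer loop
vertex 0.021 2.951 3.708
vertex 0.262 2.257 3.927
vertex 0.335 2.856 4.401
endloop
endfacet
facet normal -0.633 0.732 -0.251
outer loop
vertex 0.554 3.253 3.245
vertex 0.021 2.951 3.708
vertex 0.515 3.471 3.98
endloop
endfacet
facet normal 0.395 0.540 -0.743
outer loop
vertex 1.125 2.744 3.179
vertex 0.554 3.253 3.245
vertex 1.198 3.343 3.653
endloop
endfacet
facet normal 0.758 -0.505 -0.413
outer loop
vertex 0.945 2.129 3.6
vertex 1.125 2.744 3.179
vertex 1.439 2.649 3.872
endloop
endfacet

endsolid


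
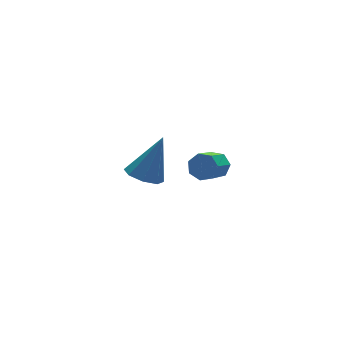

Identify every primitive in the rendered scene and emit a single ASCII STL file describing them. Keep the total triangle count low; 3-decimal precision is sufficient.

solid 
facet normal -0.456 -0.066 -0.887
outer loop
vertex -2.749 3.794 0.156
vertex -3.141 3.167 0.404
vertex -3.269 3.936 0.413
endloop
endfacet
facet normal 0.331 0.931 0.155
outer loop
vertex -2.749 3.794 0.156
vertex -3.269 3.936 0.413
vertex -2.259 3.293 2.116
endloop
endfacet
facet normal -0.457 -0.066 -0.887
outer loop
vertex -3.269 3.936 0.413
vertex -3.141 3.167 0.404
vertex -3.714 3.628 0.665
endloop
endfacet
facet normal -0.295 0.823 0.486
outer loop
vertex -3.269 3.936 0.413
vertex -3.714 3.628 0.665
vertex -2.259 3.293 2.116
endloop
endfacet
facet normal -0.457 -0.066 -0.887
outer loop
vertex -3.714 3.628 0.665
vertex -3.141 3.167 0.404
vertex -3.823 3.05 0.764
endloop
endfacet
facet normal -0.655 0.246 0.714
outer loop
vertex -3.714 3.628 0.665
vertex -3.823 3.05 0.764
vertex -2.259 3.293 2.116
endloop
endfacet
facet normal -0.457 -0.065 -0.887
outer loop
vertex -3.823 3.05 0.764
vertex -3.141 3.167 0.404
vertex -3.533 2.54 0.652
endloop
endfacet
facet normal -0.538 -0.461 0.706
outer loop
vertex -3.823 3.05 0.764
vertex -3.533 2.54 0.652
vertex -2.259 3.293 2.116
endloop
endfacet
facet normal -0.457 -0.065 -0.887
outer loop
vertex -3.533 2.54 0.652
vertex -3.141 3.167 0.404
vertex -3.014 2.398 0.395
endloop
endfacet
facet normal -0.012 -0.885 0.465
outer loop
vertex -3.533 2.54 0.652
vertex -3.014 2.398 0.395
vertex -2.259 3.293 2.116
endloop
endfacet
facet normal -0.457 -0.065 -0.887
outer loop
vertex -3.014 2.398 0.395
vertex -3.141 3.167 0.404
vertex -2.569 2.706 0.143
endloop
endfacet
facet normal 0.614 -0.777 0.135
outer loop
vertex -3.014 2.398 0.395
vertex -2.569 2.706 0.143
vertex -2.259 3.293 2.116
endloop
endfacet
facet normal -0.458 -0.066 -0.887
outer loop
vertex -2.569 2.706 0.143
vertex -3.141 3.167 0.404
vertex -2.46 3.284 0.044
endloop
endfacet
facet normal 0.975 -0.200 -0.094
outer loop
vertex -2.569 2.706 0.143
vertex -2.46 3.284 0.044
vertex -2.259 3.293 2.116
endloop
endfacet
facet normal -0.458 -0.065 -0.887
outer loop
vertex -2.46 3.284 0.044
vertex -3.141 3.167 0.404
vertex -2.749 3.794 0.156
endloop
endfacet
facet normal 0.859 0.505 -0.085
outer loop
vertex -2.46 3.284 0.044
vertex -2.749 3.794 0.156
vertex -2.259 3.293 2.116
endloop
endfacet
facet normal 0.728 0.461 -0.508
outer loop
vertex -2.259 -1.35 3.675
vertex -2.619 -0.949 3.523
vertex -2.29 -0.969 3.976
endloop
endfacet
facet normal 0.684 -0.417 0.599
outer loop
vertex -2.259 -1.35 3.675
vertex -2.29 -0.969 3.976
vertex -3.08 -1.872 4.249
endloop
endfacet
facet normal 0.684 -0.418 0.598
outer loop
vertex -3.08 -1.872 4.249
vertex -2.29 -0.969 3.976
vertex -3.111 -1.492 4.55
endloop
endfacet
facet normal -0.727 -0.462 0.508
outer loop
vertex -3.08 -1.872 4.249
vertex -3.111 -1.492 4.55
vertex -3.441 -1.471 4.097
endloop
endfacet
facet normal 0.727 0.462 -0.508
outer loop
vertex -2.29 -0.969 3.976
vertex -2.619 -0.949 3.523
vertex -2.569 -0.574 3.936
endloop
endfacet
facet normal 0.375 0.352 0.857
outer loop
vertex -2.29 -0.969 3.976
vertex -2.569 -0.574 3.936
vertex -3.111 -1.492 4.55
endloop
endfacet
facet normal 0.375 0.352 0.857
outer loop
vertex -3.111 -1.492 4.55
vertex -2.569 -0.574 3.936
vertex -3.391 -1.096 4.51
endloop
endfacet
facet normal -0.727 -0.463 0.508
outer loop
vertex -3.111 -1.492 4.55
vertex -3.391 -1.096 4.51
vertex -3.441 -1.471 4.097
endloop
endfacet
facet normal 0.727 0.462 -0.508
outer loop
vertex -2.569 -0.574 3.936
vertex -2.619 -0.949 3.523
vertex -2.886 -0.461 3.585
endloop
endfacet
facet normal -0.215 0.856 0.470
outer loop
vertex -2.569 -0.574 3.936
vertex -2.886 -0.461 3.585
vertex -3.391 -1.096 4.51
endloop
endfacet
facet normal -0.215 0.856 0.470
outer loop
vertex -3.391 -1.096 4.51
vertex -2.886 -0.461 3.585
vertex -3.708 -0.983 4.159
endloop
endfacet
facet normal -0.727 -0.462 0.508
outer loop
vertex -3.391 -1.096 4.51
vertex -3.708 -0.983 4.159
vertex -3.441 -1.471 4.097
endloop
endfacet
facet normal 0.727 0.462 -0.508
outer loop
vertex -2.886 -0.461 3.585
vertex -2.619 -0.949 3.523
vertex -3.002 -0.715 3.188
endloop
endfacet
facet normal -0.643 0.716 -0.270
outer loop
vertex -2.886 -0.461 3.585
vertex -3.002 -0.715 3.188
vertex -3.708 -0.983 4.159
endloop
endfacet
facet normal -0.643 0.716 -0.270
outer loop
vertex -3.708 -0.983 4.159
vertex -3.002 -0.715 3.188
vertex -3.824 -1.237 3.762
endloop
endfacet
facet normal -0.727 -0.462 0.508
outer loop
vertex -3.708 -0.983 4.159
vertex -3.824 -1.237 3.762
vertex -3.441 -1.471 4.097
endloop
endfacet
facet normal 0.727 0.461 -0.509
outer loop
vertex -3.002 -0.715 3.188
vertex -2.619 -0.949 3.523
vertex -2.83 -1.146 3.043
endloop
endfacet
facet normal -0.588 0.037 -0.808
outer loop
vertex -3.002 -0.715 3.188
vertex -2.83 -1.146 3.043
vertex -3.824 -1.237 3.762
endloop
endfacet
facet normal -0.588 0.036 -0.808
outer loop
vertex -3.824 -1.237 3.762
vertex -2.83 -1.146 3.043
vertex -3.651 -1.668 3.617
endloop
endfacet
facet normal -0.727 -0.463 0.508
outer loop
vertex -3.824 -1.237 3.762
vertex -3.651 -1.668 3.617
vertex -3.441 -1.471 4.097
endloop
endfacet
facet normal 0.726 0.462 -0.509
outer loop
vertex -2.83 -1.146 3.043
vertex -2.619 -0.949 3.523
vertex -2.499 -1.428 3.259
endloop
endfacet
facet normal -0.090 -0.670 -0.737
outer loop
vertex -2.83 -1.146 3.043
vertex -2.499 -1.428 3.259
vertex -3.651 -1.668 3.617
endloop
endfacet
facet normal -0.090 -0.670 -0.737
outer loop
vertex -3.651 -1.668 3.617
vertex -2.499 -1.428 3.259
vertex -3.32 -1.95 3.833
endloop
endfacet
facet normal -0.726 -0.463 0.508
outer loop
vertex -3.651 -1.668 3.617
vertex -3.32 -1.95 3.833
vertex -3.441 -1.471 4.097
endloop
endfacet
facet normal 0.728 0.462 -0.507
outer loop
vertex -2.499 -1.428 3.259
vertex -2.619 -0.949 3.523
vertex -2.259 -1.35 3.675
endloop
endfacet
facet normal 0.477 -0.872 -0.111
outer loop
vertex -2.499 -1.428 3.259
vertex -2.259 -1.35 3.675
vertex -3.32 -1.95 3.833
endloop
endfacet
facet normal 0.477 -0.872 -0.111
outer loop
vertex -3.32 -1.95 3.833
vertex -2.259 -1.35 3.675
vertex -3.08 -1.872 4.249
endloop
endfacet
facet normal -0.727 -0.463 0.506
outer loop
vertex -3.32 -1.95 3.833
vertex -3.08 -1.872 4.249
vertex -3.441 -1.471 4.097
endloop
endfacet

endsolid


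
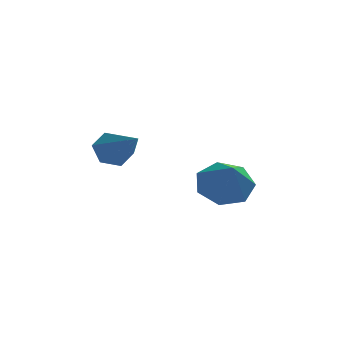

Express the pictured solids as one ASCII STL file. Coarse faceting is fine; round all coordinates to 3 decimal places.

solid 
facet normal -0.101 0.701 -0.706
outer loop
vertex 0.287 -0.338 -0.89
vertex -0.336 -0.918 -1.376
vertex -0.534 -0.251 -0.686
endloop
endfacet
facet normal 0.258 0.250 0.933
outer loop
vertex 0.287 -0.338 -0.89
vertex -0.534 -0.251 -0.686
vertex -0.184 -1.962 -0.324
endloop
endfacet
facet normal -0.101 0.701 -0.706
outer loop
vertex -0.534 -0.251 -0.686
vertex -0.336 -0.918 -1.376
vertex -1.206 -0.666 -1.002
endloop
endfacet
facet normal -0.469 0.090 0.879
outer loop
vertex -0.534 -0.251 -0.686
vertex -1.206 -0.666 -1.002
vertex -0.184 -1.962 -0.324
endloop
endfacet
facet normal -0.101 0.700 -0.707
outer loop
vertex -1.206 -0.666 -1.002
vertex -0.336 -0.918 -1.376
vertex -1.222 -1.271 -1.599
endloop
endfacet
facet normal -0.804 -0.407 0.434
outer loop
vertex -1.206 -0.666 -1.002
vertex -1.222 -1.271 -1.599
vertex -0.184 -1.962 -0.324
endloop
endfacet
facet normal -0.101 0.701 -0.706
outer loop
vertex -1.222 -1.271 -1.599
vertex -0.336 -0.918 -1.376
vertex -0.571 -1.61 -2.029
endloop
endfacet
facet normal -0.495 -0.866 -0.066
outer loop
vertex -1.222 -1.271 -1.599
vertex -0.571 -1.61 -2.029
vertex -0.184 -1.962 -0.324
endloop
endfacet
facet normal -0.101 0.701 -0.706
outer loop
vertex -0.571 -1.61 -2.029
vertex -0.336 -0.918 -1.376
vertex 0.257 -1.428 -1.967
endloop
endfacet
facet normal 0.226 -0.943 -0.246
outer loop
vertex -0.571 -1.61 -2.029
vertex 0.257 -1.428 -1.967
vertex -0.184 -1.962 -0.324
endloop
endfacet
facet normal -0.101 0.701 -0.706
outer loop
vertex 0.257 -1.428 -1.967
vertex -0.336 -0.918 -1.376
vertex 0.639 -0.862 -1.46
endloop
endfacet
facet normal 0.815 -0.578 0.031
outer loop
vertex 0.257 -1.428 -1.967
vertex 0.639 -0.862 -1.46
vertex -0.184 -1.962 -0.324
endloop
endfacet
facet normal -0.101 0.701 -0.706
outer loop
vertex 0.639 -0.862 -1.46
vertex -0.336 -0.918 -1.376
vertex 0.287 -0.338 -0.89
endloop
endfacet
facet normal 0.830 -0.047 0.556
outer loop
vertex 0.639 -0.862 -1.46
vertex 0.287 -0.338 -0.89
vertex -0.184 -1.962 -0.324
endloop
endfacet
facet normal -0.397 0.774 -0.494
outer loop
vertex -3.456 -1.851 1.01
vertex -3.853 -2.292 0.638
vertex -4.092 -2.03 1.241
endloop
endfacet
facet normal 0.247 0.307 0.919
outer loop
vertex -3.456 -1.851 1.01
vertex -4.092 -2.03 1.241
vertex -3.127 -3.708 1.542
endloop
endfacet
facet normal -0.396 0.774 -0.493
outer loop
vertex -4.092 -2.03 1.241
vertex -3.853 -2.292 0.638
vertex -4.489 -2.47 0.869
endloop
endfacet
facet normal -0.561 -0.178 0.809
outer loop
vertex -4.092 -2.03 1.241
vertex -4.489 -2.47 0.869
vertex -3.127 -3.708 1.542
endloop
endfacet
facet normal -0.396 0.774 -0.494
outer loop
vertex -4.489 -2.47 0.869
vertex -3.853 -2.292 0.638
vertex -4.25 -2.733 0.266
endloop
endfacet
facet normal -0.684 -0.728 0.046
outer loop
vertex -4.489 -2.47 0.869
vertex -4.25 -2.733 0.266
vertex -3.127 -3.708 1.542
endloop
endfacet
facet normal -0.396 0.774 -0.495
outer loop
vertex -4.25 -2.733 0.266
vertex -3.853 -2.292 0.638
vertex -3.613 -2.555 0.035
endloop
endfacet
facet normal 0.001 -0.794 -0.608
outer loop
vertex -4.25 -2.733 0.266
vertex -3.613 -2.555 0.035
vertex -3.127 -3.708 1.542
endloop
endfacet
facet normal -0.396 0.773 -0.495
outer loop
vertex -3.613 -2.555 0.035
vertex -3.853 -2.292 0.638
vertex -3.217 -2.114 0.407
endloop
endfacet
facet normal 0.811 -0.308 -0.497
outer loop
vertex -3.613 -2.555 0.035
vertex -3.217 -2.114 0.407
vertex -3.127 -3.708 1.542
endloop
endfacet
facet normal -0.396 0.774 -0.494
outer loop
vertex -3.217 -2.114 0.407
vertex -3.853 -2.292 0.638
vertex -3.456 -1.851 1.01
endloop
endfacet
facet normal 0.934 0.241 0.265
outer loop
vertex -3.217 -2.114 0.407
vertex -3.456 -1.851 1.01
vertex -3.127 -3.708 1.542
endloop
endfacet

endsolid


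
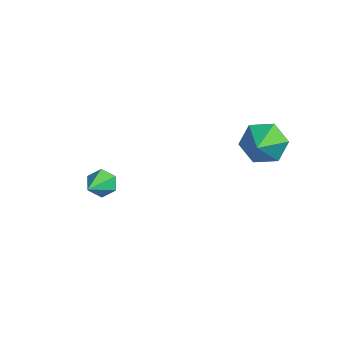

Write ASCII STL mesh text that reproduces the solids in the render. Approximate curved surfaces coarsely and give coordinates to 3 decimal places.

solid 
facet normal -0.319 0.738 -0.595
outer loop
vertex -1.756 -3.377 -1.789
vertex -2.019 -3.077 -1.276
vertex -1.405 -2.95 -1.448
endloop
endfacet
facet normal 0.835 -0.343 -0.430
outer loop
vertex -1.756 -3.377 -1.789
vertex -1.405 -2.95 -1.448
vertex -1.361 -4.603 -0.044
endloop
endfacet
facet normal -0.319 0.737 -0.596
outer loop
vertex -1.405 -2.95 -1.448
vertex -2.019 -3.077 -1.276
vertex -1.668 -2.649 -0.935
endloop
endfacet
facet normal 0.911 0.281 0.302
outer loop
vertex -1.405 -2.95 -1.448
vertex -1.668 -2.649 -0.935
vertex -1.361 -4.603 -0.044
endloop
endfacet
facet normal -0.319 0.737 -0.597
outer loop
vertex -1.668 -2.649 -0.935
vertex -2.019 -3.077 -1.276
vertex -2.282 -2.776 -0.764
endloop
endfacet
facet normal 0.159 0.430 0.889
outer loop
vertex -1.668 -2.649 -0.935
vertex -2.282 -2.776 -0.764
vertex -1.361 -4.603 -0.044
endloop
endfacet
facet normal -0.317 0.737 -0.596
outer loop
vertex -2.282 -2.776 -0.764
vertex -2.019 -3.077 -1.276
vertex -2.633 -3.203 -1.105
endloop
endfacet
facet normal -0.668 -0.044 0.743
outer loop
vertex -2.282 -2.776 -0.764
vertex -2.633 -3.203 -1.105
vertex -1.361 -4.603 -0.044
endloop
endfacet
facet normal -0.317 0.738 -0.596
outer loop
vertex -2.633 -3.203 -1.105
vertex -2.019 -3.077 -1.276
vertex -2.37 -3.504 -1.618
endloop
endfacet
facet normal -0.744 -0.668 0.011
outer loop
vertex -2.633 -3.203 -1.105
vertex -2.37 -3.504 -1.618
vertex -1.361 -4.603 -0.044
endloop
endfacet
facet normal -0.318 0.738 -0.595
outer loop
vertex -2.37 -3.504 -1.618
vertex -2.019 -3.077 -1.276
vertex -1.756 -3.377 -1.789
endloop
endfacet
facet normal 0.009 -0.817 -0.576
outer loop
vertex -2.37 -3.504 -1.618
vertex -1.756 -3.377 -1.789
vertex -1.361 -4.603 -0.044
endloop
endfacet
facet normal -0.345 0.743 -0.574
outer loop
vertex 3.744 1.153 1.705
vertex 2.941 0.639 1.522
vertex 2.97 1.24 2.283
endloop
endfacet
facet normal 0.599 0.232 0.767
outer loop
vertex 3.744 1.153 1.705
vertex 2.97 1.24 2.283
vertex 3.479 -0.519 2.418
endloop
endfacet
facet normal -0.345 0.743 -0.574
outer loop
vertex 2.97 1.24 2.283
vertex 2.941 0.639 1.522
vertex 2.167 0.727 2.101
endloop
endfacet
facet normal -0.227 0.009 0.974
outer loop
vertex 2.97 1.24 2.283
vertex 2.167 0.727 2.101
vertex 3.479 -0.519 2.418
endloop
endfacet
facet normal -0.345 0.743 -0.574
outer loop
vertex 2.167 0.727 2.101
vertex 2.941 0.639 1.522
vertex 2.138 0.126 1.34
endloop
endfacet
facet normal -0.662 -0.575 0.480
outer loop
vertex 2.167 0.727 2.101
vertex 2.138 0.126 1.34
vertex 3.479 -0.519 2.418
endloop
endfacet
facet normal -0.344 0.743 -0.574
outer loop
vertex 2.138 0.126 1.34
vertex 2.941 0.639 1.522
vertex 2.912 0.038 0.762
endloop
endfacet
facet normal -0.272 -0.936 -0.222
outer loop
vertex 2.138 0.126 1.34
vertex 2.912 0.038 0.762
vertex 3.479 -0.519 2.418
endloop
endfacet
facet normal -0.345 0.743 -0.574
outer loop
vertex 2.912 0.038 0.762
vertex 2.941 0.639 1.522
vertex 3.715 0.552 0.944
endloop
endfacet
facet normal 0.554 -0.713 -0.430
outer loop
vertex 2.912 0.038 0.762
vertex 3.715 0.552 0.944
vertex 3.479 -0.519 2.418
endloop
endfacet
facet normal -0.345 0.743 -0.574
outer loop
vertex 3.715 0.552 0.944
vertex 2.941 0.639 1.522
vertex 3.744 1.153 1.705
endloop
endfacet
facet normal 0.990 -0.129 0.064
outer loop
vertex 3.715 0.552 0.944
vertex 3.744 1.153 1.705
vertex 3.479 -0.519 2.418
endloop
endfacet

endsolid


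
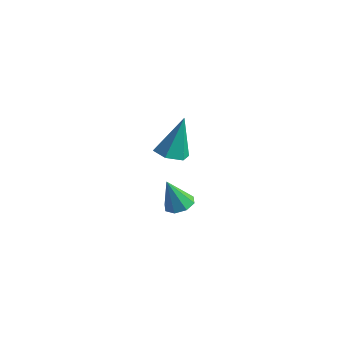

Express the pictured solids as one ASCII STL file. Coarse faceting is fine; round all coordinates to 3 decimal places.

solid 
facet normal 0.237 0.254 -0.938
outer loop
vertex 2.112 4.132 -3.635
vertex 1.487 3.881 -3.861
vertex 1.722 4.51 -3.631
endloop
endfacet
facet normal 0.514 0.523 0.680
outer loop
vertex 2.112 4.132 -3.635
vertex 1.722 4.51 -3.631
vertex 1.113 3.479 -2.379
endloop
endfacet
facet normal 0.236 0.255 -0.938
outer loop
vertex 1.722 4.51 -3.631
vertex 1.487 3.881 -3.861
vertex 1.195 4.52 -3.761
endloop
endfacet
facet normal -0.131 0.796 0.592
outer loop
vertex 1.722 4.51 -3.631
vertex 1.195 4.52 -3.761
vertex 1.113 3.479 -2.379
endloop
endfacet
facet normal 0.237 0.255 -0.938
outer loop
vertex 1.195 4.52 -3.761
vertex 1.487 3.881 -3.861
vertex 0.839 4.155 -3.95
endloop
endfacet
facet normal -0.754 0.546 0.366
outer loop
vertex 1.195 4.52 -3.761
vertex 0.839 4.155 -3.95
vertex 1.113 3.479 -2.379
endloop
endfacet
facet normal 0.237 0.255 -0.937
outer loop
vertex 0.839 4.155 -3.95
vertex 1.487 3.881 -3.861
vertex 0.863 3.63 -4.087
endloop
endfacet
facet normal -0.987 -0.081 0.137
outer loop
vertex 0.839 4.155 -3.95
vertex 0.863 3.63 -4.087
vertex 1.113 3.479 -2.379
endloop
endfacet
facet normal 0.237 0.254 -0.938
outer loop
vertex 0.863 3.63 -4.087
vertex 1.487 3.881 -3.861
vertex 1.253 3.251 -4.091
endloop
endfacet
facet normal -0.696 -0.717 0.039
outer loop
vertex 0.863 3.63 -4.087
vertex 1.253 3.251 -4.091
vertex 1.113 3.479 -2.379
endloop
endfacet
facet normal 0.237 0.254 -0.938
outer loop
vertex 1.253 3.251 -4.091
vertex 1.487 3.881 -3.861
vertex 1.78 3.242 -3.96
endloop
endfacet
facet normal -0.049 -0.991 0.128
outer loop
vertex 1.253 3.251 -4.091
vertex 1.78 3.242 -3.96
vertex 1.113 3.479 -2.379
endloop
endfacet
facet normal 0.238 0.254 -0.937
outer loop
vertex 1.78 3.242 -3.96
vertex 1.487 3.881 -3.861
vertex 2.136 3.606 -3.771
endloop
endfacet
facet normal 0.571 -0.741 0.352
outer loop
vertex 1.78 3.242 -3.96
vertex 2.136 3.606 -3.771
vertex 1.113 3.479 -2.379
endloop
endfacet
facet normal 0.237 0.253 -0.938
outer loop
vertex 2.136 3.606 -3.771
vertex 1.487 3.881 -3.861
vertex 2.112 4.132 -3.635
endloop
endfacet
facet normal 0.805 -0.114 0.582
outer loop
vertex 2.136 3.606 -3.771
vertex 2.112 4.132 -3.635
vertex 1.113 3.479 -2.379
endloop
endfacet
facet normal -0.061 -0.340 -0.939
outer loop
vertex 3.441 1.926 0.975
vertex 2.679 2.036 0.985
vertex 3.146 2.601 0.75
endloop
endfacet
facet normal 0.893 0.432 0.126
outer loop
vertex 3.441 1.926 0.975
vertex 3.146 2.601 0.75
vertex 2.801 2.704 2.835
endloop
endfacet
facet normal -0.062 -0.339 -0.939
outer loop
vertex 3.146 2.601 0.75
vertex 2.679 2.036 0.985
vertex 2.384 2.711 0.761
endloop
endfacet
facet normal 0.142 0.989 -0.025
outer loop
vertex 3.146 2.601 0.75
vertex 2.384 2.711 0.761
vertex 2.801 2.704 2.835
endloop
endfacet
facet normal -0.062 -0.339 -0.939
outer loop
vertex 2.384 2.711 0.761
vertex 2.679 2.036 0.985
vertex 1.917 2.145 0.996
endloop
endfacet
facet normal -0.731 0.665 0.149
outer loop
vertex 2.384 2.711 0.761
vertex 1.917 2.145 0.996
vertex 2.801 2.704 2.835
endloop
endfacet
facet normal -0.062 -0.340 -0.938
outer loop
vertex 1.917 2.145 0.996
vertex 2.679 2.036 0.985
vertex 2.212 1.471 1.221
endloop
endfacet
facet normal -0.853 -0.215 0.475
outer loop
vertex 1.917 2.145 0.996
vertex 2.212 1.471 1.221
vertex 2.801 2.704 2.835
endloop
endfacet
facet normal -0.063 -0.340 -0.938
outer loop
vertex 2.212 1.471 1.221
vertex 2.679 2.036 0.985
vertex 2.974 1.361 1.21
endloop
endfacet
facet normal -0.102 -0.772 0.627
outer loop
vertex 2.212 1.471 1.221
vertex 2.974 1.361 1.21
vertex 2.801 2.704 2.835
endloop
endfacet
facet normal -0.061 -0.340 -0.939
outer loop
vertex 2.974 1.361 1.21
vertex 2.679 2.036 0.985
vertex 3.441 1.926 0.975
endloop
endfacet
facet normal 0.771 -0.449 0.453
outer loop
vertex 2.974 1.361 1.21
vertex 3.441 1.926 0.975
vertex 2.801 2.704 2.835
endloop
endfacet

endsolid


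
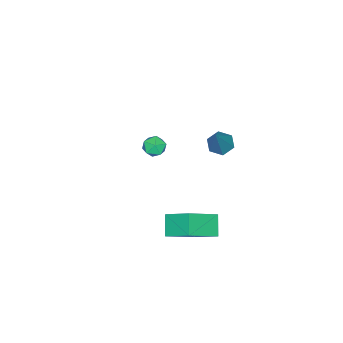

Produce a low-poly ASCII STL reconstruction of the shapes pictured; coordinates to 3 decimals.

solid 
facet normal -0.740 0.350 0.574
outer loop
vertex 0.242 -1.491 -0.403
vertex 0.608 -1.572 0.118
vertex 0.623 -1.016 -0.202
endloop
endfacet
facet normal -0.761 0.644 -0.079
outer loop
vertex 0.242 -1.491 -0.403
vertex 0.623 -1.016 -0.202
vertex 0.577 -1.147 -0.828
endloop
endfacet
facet normal -0.824 0.117 -0.555
outer loop
vertex 0.242 -1.491 -0.403
vertex 0.577 -1.147 -0.828
vertex 0.532 -1.783 -0.895
endloop
endfacet
facet normal -0.842 -0.502 -0.198
outer loop
vertex 0.242 -1.491 -0.403
vertex 0.532 -1.783 -0.895
vertex 0.551 -2.046 -0.31
endloop
endfacet
facet normal -0.790 -0.356 0.499
outer loop
vertex 0.242 -1.491 -0.403
vertex 0.551 -2.046 -0.31
vertex 0.608 -1.572 0.118
endloop
endfacet
facet normal -0.139 0.971 -0.193
outer loop
vertex 0.577 -1.147 -0.828
vertex 0.623 -1.016 -0.202
vertex 1.149 -1.014 -0.57
endloop
endfacet
facet normal -0.104 0.498 0.861
outer loop
vertex 0.623 -1.016 -0.202
vertex 0.608 -1.572 0.118
vertex 1.168 -1.277 0.015
endloop
endfacet
facet normal -0.184 -0.647 0.740
outer loop
vertex 0.608 -1.572 0.118
vertex 0.551 -2.046 -0.31
vertex 1.123 -1.913 -0.052
endloop
endfacet
facet normal -0.268 -0.882 -0.388
outer loop
vertex 0.551 -2.046 -0.31
vertex 0.532 -1.783 -0.895
vertex 1.077 -2.044 -0.678
endloop
endfacet
facet normal -0.240 0.118 -0.964
outer loop
vertex 0.532 -1.783 -0.895
vertex 0.577 -1.147 -0.828
vertex 1.092 -1.488 -0.998
endloop
endfacet
facet normal 0.842 0.502 0.198
outer loop
vertex 1.458 -1.569 -0.477
vertex 1.149 -1.014 -0.57
vertex 1.168 -1.277 0.015
endloop
endfacet
facet normal 0.824 -0.117 0.555
outer loop
vertex 1.458 -1.569 -0.477
vertex 1.168 -1.277 0.015
vertex 1.123 -1.913 -0.052
endloop
endfacet
facet normal 0.761 -0.644 0.079
outer loop
vertex 1.458 -1.569 -0.477
vertex 1.123 -1.913 -0.052
vertex 1.077 -2.044 -0.678
endloop
endfacet
facet normal 0.740 -0.350 -0.574
outer loop
vertex 1.458 -1.569 -0.477
vertex 1.077 -2.044 -0.678
vertex 1.092 -1.488 -0.998
endloop
endfacet
facet normal 0.790 0.356 -0.499
outer loop
vertex 1.458 -1.569 -0.477
vertex 1.092 -1.488 -0.998
vertex 1.149 -1.014 -0.57
endloop
endfacet
facet normal 0.268 0.882 0.388
outer loop
vertex 1.168 -1.277 0.015
vertex 1.149 -1.014 -0.57
vertex 0.623 -1.016 -0.202
endloop
endfacet
facet normal 0.240 -0.118 0.964
outer loop
vertex 1.123 -1.913 -0.052
vertex 1.168 -1.277 0.015
vertex 0.608 -1.572 0.118
endloop
endfacet
facet normal 0.139 -0.971 0.193
outer loop
vertex 1.077 -2.044 -0.678
vertex 1.123 -1.913 -0.052
vertex 0.551 -2.046 -0.31
endloop
endfacet
facet normal 0.104 -0.498 -0.861
outer loop
vertex 1.092 -1.488 -0.998
vertex 1.077 -2.044 -0.678
vertex 0.532 -1.783 -0.895
endloop
endfacet
facet normal 0.184 0.647 -0.740
outer loop
vertex 1.149 -1.014 -0.57
vertex 1.092 -1.488 -0.998
vertex 0.577 -1.147 -0.828
endloop
endfacet
facet normal -0.629 -0.395 0.669
outer loop
vertex 4.032 1.069 -1.512
vertex 4.083 2.33 -0.72
vertex 2.619 1.72 -2.457
endloop
endfacet
facet normal -0.034 -0.846 -0.532
outer loop
vertex 3.337 2.17 -3.22
vertex 4.032 1.069 -1.512
vertex 2.619 1.72 -2.457
endloop
endfacet
facet normal -0.629 -0.395 0.669
outer loop
vertex 2.619 1.72 -2.457
vertex 4.083 2.33 -0.72
vertex 2.67 2.981 -1.665
endloop
endfacet
facet normal -0.776 0.358 -0.519
outer loop
vertex 2.67 2.981 -1.665
vertex 3.337 2.17 -3.22
vertex 2.619 1.72 -2.457
endloop
endfacet
facet normal 0.776 -0.358 0.519
outer loop
vertex 4.032 1.069 -1.512
vertex 4.801 2.78 -1.483
vertex 4.083 2.33 -0.72
endloop
endfacet
facet normal -0.034 -0.846 -0.532
outer loop
vertex 4.75 1.519 -2.275
vertex 4.032 1.069 -1.512
vertex 3.337 2.17 -3.22
endloop
endfacet
facet normal 0.776 -0.358 0.519
outer loop
vertex 4.75 1.519 -2.275
vertex 4.801 2.78 -1.483
vertex 4.032 1.069 -1.512
endloop
endfacet
facet normal 0.034 0.846 0.532
outer loop
vertex 4.083 2.33 -0.72
vertex 4.801 2.78 -1.483
vertex 2.67 2.981 -1.665
endloop
endfacet
facet normal -0.776 0.358 -0.519
outer loop
vertex 3.388 3.431 -2.428
vertex 3.337 2.17 -3.22
vertex 2.67 2.981 -1.665
endloop
endfacet
facet normal 0.034 0.846 0.532
outer loop
vertex 2.67 2.981 -1.665
vertex 4.801 2.78 -1.483
vertex 3.388 3.431 -2.428
endloop
endfacet
facet normal 0.629 0.395 -0.669
outer loop
vertex 3.388 3.431 -2.428
vertex 4.75 1.519 -2.275
vertex 3.337 2.17 -3.22
endloop
endfacet
facet normal 0.629 0.395 -0.669
outer loop
vertex 4.801 2.78 -1.483
vertex 4.75 1.519 -2.275
vertex 3.388 3.431 -2.428
endloop
endfacet
facet normal -0.552 -0.202 -0.809
outer loop
vertex 2.13 2.862 2.143
vertex 1.737 2.504 2.5
vertex 1.62 3.129 2.424
endloop
endfacet
facet normal 0.379 0.909 -0.175
outer loop
vertex 2.13 2.862 2.143
vertex 1.62 3.129 2.424
vertex 2.923 2.936 4.24
endloop
endfacet
facet normal -0.552 -0.202 -0.809
outer loop
vertex 1.62 3.129 2.424
vertex 1.737 2.504 2.5
vertex 1.227 2.771 2.781
endloop
endfacet
facet normal -0.409 0.829 0.381
outer loop
vertex 1.62 3.129 2.424
vertex 1.227 2.771 2.781
vertex 2.923 2.936 4.24
endloop
endfacet
facet normal -0.551 -0.200 -0.810
outer loop
vertex 1.227 2.771 2.781
vertex 1.737 2.504 2.5
vertex 1.344 2.146 2.856
endloop
endfacet
facet normal -0.650 -0.031 0.759
outer loop
vertex 1.227 2.771 2.781
vertex 1.344 2.146 2.856
vertex 2.923 2.936 4.24
endloop
endfacet
facet normal -0.552 -0.200 -0.810
outer loop
vertex 1.344 2.146 2.856
vertex 1.737 2.504 2.5
vertex 1.853 1.879 2.575
endloop
endfacet
facet normal -0.104 -0.808 0.580
outer loop
vertex 1.344 2.146 2.856
vertex 1.853 1.879 2.575
vertex 2.923 2.936 4.24
endloop
endfacet
facet normal -0.552 -0.200 -0.810
outer loop
vertex 1.853 1.879 2.575
vertex 1.737 2.504 2.5
vertex 2.246 2.237 2.219
endloop
endfacet
facet normal 0.684 -0.729 0.023
outer loop
vertex 1.853 1.879 2.575
vertex 2.246 2.237 2.219
vertex 2.923 2.936 4.24
endloop
endfacet
facet normal -0.552 -0.201 -0.809
outer loop
vertex 2.246 2.237 2.219
vertex 1.737 2.504 2.5
vertex 2.13 2.862 2.143
endloop
endfacet
facet normal 0.926 0.129 -0.355
outer loop
vertex 2.246 2.237 2.219
vertex 2.13 2.862 2.143
vertex 2.923 2.936 4.24
endloop
endfacet

endsolid


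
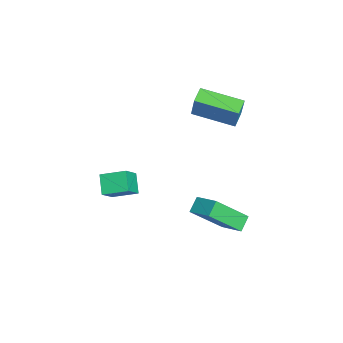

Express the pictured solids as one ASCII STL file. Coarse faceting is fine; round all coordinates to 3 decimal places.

solid 
facet normal -0.721 0.375 0.583
outer loop
vertex 0.336 1.869 -3.127
vertex 1.167 2.687 -2.624
vertex -0.145 3.283 -4.632
endloop
endfacet
facet normal -0.654 -0.644 -0.396
outer loop
vertex 0.453 2.973 -5.116
vertex 0.336 1.869 -3.127
vertex -0.145 3.283 -4.632
endloop
endfacet
facet normal -0.721 0.375 0.583
outer loop
vertex -0.145 3.283 -4.632
vertex 1.167 2.687 -2.624
vertex 0.686 4.101 -4.129
endloop
endfacet
facet normal -0.228 0.667 -0.709
outer loop
vertex 0.686 4.101 -4.129
vertex 0.453 2.973 -5.116
vertex -0.145 3.283 -4.632
endloop
endfacet
facet normal 0.228 -0.667 0.709
outer loop
vertex 0.336 1.869 -3.127
vertex 1.765 2.377 -3.108
vertex 1.167 2.687 -2.624
endloop
endfacet
facet normal -0.654 -0.644 -0.396
outer loop
vertex 0.934 1.559 -3.611
vertex 0.336 1.869 -3.127
vertex 0.453 2.973 -5.116
endloop
endfacet
facet normal 0.228 -0.667 0.709
outer loop
vertex 0.934 1.559 -3.611
vertex 1.765 2.377 -3.108
vertex 0.336 1.869 -3.127
endloop
endfacet
facet normal 0.654 0.644 0.396
outer loop
vertex 1.167 2.687 -2.624
vertex 1.765 2.377 -3.108
vertex 0.686 4.101 -4.129
endloop
endfacet
facet normal -0.228 0.667 -0.709
outer loop
vertex 1.284 3.791 -4.613
vertex 0.453 2.973 -5.116
vertex 0.686 4.101 -4.129
endloop
endfacet
facet normal 0.654 0.644 0.396
outer loop
vertex 0.686 4.101 -4.129
vertex 1.765 2.377 -3.108
vertex 1.284 3.791 -4.613
endloop
endfacet
facet normal 0.721 -0.375 -0.583
outer loop
vertex 1.284 3.791 -4.613
vertex 0.934 1.559 -3.611
vertex 0.453 2.973 -5.116
endloop
endfacet
facet normal 0.721 -0.375 -0.583
outer loop
vertex 1.765 2.377 -3.108
vertex 0.934 1.559 -3.611
vertex 1.284 3.791 -4.613
endloop
endfacet
facet normal -0.907 0.309 0.286
outer loop
vertex -4.312 1.966 0.415
vertex -3.767 3.933 0.015
vertex -4.764 1.83 -0.872
endloop
endfacet
facet normal -0.262 -0.946 0.192
outer loop
vertex -3.993 1.567 -1.115
vertex -4.312 1.966 0.415
vertex -4.764 1.83 -0.872
endloop
endfacet
facet normal -0.907 0.309 0.286
outer loop
vertex -4.764 1.83 -0.872
vertex -3.767 3.933 0.015
vertex -4.219 3.797 -1.271
endloop
endfacet
facet normal -0.330 -0.099 -0.939
outer loop
vertex -4.219 3.797 -1.271
vertex -3.993 1.567 -1.115
vertex -4.764 1.83 -0.872
endloop
endfacet
facet normal 0.330 0.100 0.939
outer loop
vertex -4.312 1.966 0.415
vertex -2.996 3.67 -0.228
vertex -3.767 3.933 0.015
endloop
endfacet
facet normal -0.262 -0.946 0.192
outer loop
vertex -3.541 1.703 0.171
vertex -4.312 1.966 0.415
vertex -3.993 1.567 -1.115
endloop
endfacet
facet normal 0.331 0.099 0.939
outer loop
vertex -3.541 1.703 0.171
vertex -2.996 3.67 -0.228
vertex -4.312 1.966 0.415
endloop
endfacet
facet normal 0.262 0.946 -0.192
outer loop
vertex -3.767 3.933 0.015
vertex -2.996 3.67 -0.228
vertex -4.219 3.797 -1.271
endloop
endfacet
facet normal -0.331 -0.099 -0.938
outer loop
vertex -3.448 3.534 -1.515
vertex -3.993 1.567 -1.115
vertex -4.219 3.797 -1.271
endloop
endfacet
facet normal 0.262 0.946 -0.192
outer loop
vertex -4.219 3.797 -1.271
vertex -2.996 3.67 -0.228
vertex -3.448 3.534 -1.515
endloop
endfacet
facet normal 0.907 -0.309 -0.286
outer loop
vertex -3.448 3.534 -1.515
vertex -3.541 1.703 0.171
vertex -3.993 1.567 -1.115
endloop
endfacet
facet normal 0.907 -0.309 -0.286
outer loop
vertex -2.996 3.67 -0.228
vertex -3.541 1.703 0.171
vertex -3.448 3.534 -1.515
endloop
endfacet
facet normal -0.773 -0.121 0.623
outer loop
vertex 1.625 -2.215 -0.46
vertex 1.769 -1.092 -0.063
vertex 0.903 -1.832 -1.282
endloop
endfacet
facet normal -0.120 -0.936 -0.331
outer loop
vertex 1.691 -1.708 -1.917
vertex 1.625 -2.215 -0.46
vertex 0.903 -1.832 -1.282
endloop
endfacet
facet normal -0.773 -0.122 0.623
outer loop
vertex 0.903 -1.832 -1.282
vertex 1.769 -1.092 -0.063
vertex 1.046 -0.709 -0.885
endloop
endfacet
facet normal -0.623 0.330 -0.709
outer loop
vertex 1.046 -0.709 -0.885
vertex 1.691 -1.708 -1.917
vertex 0.903 -1.832 -1.282
endloop
endfacet
facet normal 0.623 -0.330 0.709
outer loop
vertex 1.625 -2.215 -0.46
vertex 2.557 -0.968 -0.698
vertex 1.769 -1.092 -0.063
endloop
endfacet
facet normal -0.119 -0.936 -0.331
outer loop
vertex 2.414 -2.091 -1.095
vertex 1.625 -2.215 -0.46
vertex 1.691 -1.708 -1.917
endloop
endfacet
facet normal 0.623 -0.330 0.709
outer loop
vertex 2.414 -2.091 -1.095
vertex 2.557 -0.968 -0.698
vertex 1.625 -2.215 -0.46
endloop
endfacet
facet normal 0.119 0.936 0.331
outer loop
vertex 1.769 -1.092 -0.063
vertex 2.557 -0.968 -0.698
vertex 1.046 -0.709 -0.885
endloop
endfacet
facet normal -0.623 0.331 -0.709
outer loop
vertex 1.835 -0.585 -1.52
vertex 1.691 -1.708 -1.917
vertex 1.046 -0.709 -0.885
endloop
endfacet
facet normal 0.119 0.936 0.331
outer loop
vertex 1.046 -0.709 -0.885
vertex 2.557 -0.968 -0.698
vertex 1.835 -0.585 -1.52
endloop
endfacet
facet normal 0.773 0.121 -0.623
outer loop
vertex 1.835 -0.585 -1.52
vertex 2.414 -2.091 -1.095
vertex 1.691 -1.708 -1.917
endloop
endfacet
facet normal 0.773 0.122 -0.622
outer loop
vertex 2.557 -0.968 -0.698
vertex 2.414 -2.091 -1.095
vertex 1.835 -0.585 -1.52
endloop
endfacet

endsolid


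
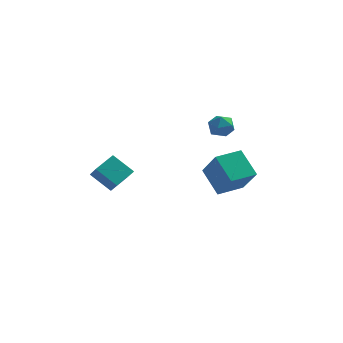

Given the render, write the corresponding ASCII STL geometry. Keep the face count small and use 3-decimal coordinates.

solid 
facet normal -0.823 -0.568 0.003
outer loop
vertex 1.588 0.197 -2.936
vertex 0.811 1.327 -1.915
vertex 0.939 1.128 -4.46
endloop
endfacet
facet normal 0.455 -0.661 -0.597
outer loop
vertex 2.189 1.993 -4.465
vertex 1.588 0.197 -2.936
vertex 0.939 1.128 -4.46
endloop
endfacet
facet normal -0.823 -0.568 0.003
outer loop
vertex 0.939 1.128 -4.46
vertex 0.811 1.327 -1.915
vertex 0.162 2.258 -3.439
endloop
endfacet
facet normal -0.342 0.490 -0.802
outer loop
vertex 0.162 2.258 -3.439
vertex 2.189 1.993 -4.465
vertex 0.939 1.128 -4.46
endloop
endfacet
facet normal 0.342 -0.490 0.802
outer loop
vertex 1.588 0.197 -2.936
vertex 2.061 2.192 -1.92
vertex 0.811 1.327 -1.915
endloop
endfacet
facet normal 0.455 -0.661 -0.597
outer loop
vertex 2.838 1.062 -2.941
vertex 1.588 0.197 -2.936
vertex 2.189 1.993 -4.465
endloop
endfacet
facet normal 0.342 -0.490 0.802
outer loop
vertex 2.838 1.062 -2.941
vertex 2.061 2.192 -1.92
vertex 1.588 0.197 -2.936
endloop
endfacet
facet normal -0.455 0.661 0.597
outer loop
vertex 0.811 1.327 -1.915
vertex 2.061 2.192 -1.92
vertex 0.162 2.258 -3.439
endloop
endfacet
facet normal -0.342 0.490 -0.802
outer loop
vertex 1.412 3.123 -3.444
vertex 2.189 1.993 -4.465
vertex 0.162 2.258 -3.439
endloop
endfacet
facet normal -0.455 0.661 0.597
outer loop
vertex 0.162 2.258 -3.439
vertex 2.061 2.192 -1.92
vertex 1.412 3.123 -3.444
endloop
endfacet
facet normal 0.823 0.568 -0.003
outer loop
vertex 1.412 3.123 -3.444
vertex 2.838 1.062 -2.941
vertex 2.189 1.993 -4.465
endloop
endfacet
facet normal 0.823 0.568 -0.003
outer loop
vertex 2.061 2.192 -1.92
vertex 2.838 1.062 -2.941
vertex 1.412 3.123 -3.444
endloop
endfacet
facet normal 0.241 0.909 0.340
outer loop
vertex 1.225 4.456 -1.319
vertex 0.815 4.327 -0.684
vertex 1.559 4.138 -0.706
endloop
endfacet
facet normal 0.758 0.648 -0.077
outer loop
vertex 1.225 4.456 -1.319
vertex 1.559 4.138 -0.706
vertex 1.715 3.872 -1.408
endloop
endfacet
facet normal 0.477 0.509 -0.716
outer loop
vertex 1.225 4.456 -1.319
vertex 1.715 3.872 -1.408
vertex 1.068 3.897 -1.821
endloop
endfacet
facet normal -0.214 0.685 -0.696
outer loop
vertex 1.225 4.456 -1.319
vertex 1.068 3.897 -1.821
vertex 0.512 4.178 -1.373
endloop
endfacet
facet normal -0.360 0.932 -0.043
outer loop
vertex 1.225 4.456 -1.319
vertex 0.512 4.178 -1.373
vertex 0.815 4.327 -0.684
endloop
endfacet
facet normal 0.978 0.030 0.206
outer loop
vertex 1.715 3.872 -1.408
vertex 1.559 4.138 -0.706
vertex 1.608 3.382 -0.827
endloop
endfacet
facet normal 0.141 0.454 0.879
outer loop
vertex 1.559 4.138 -0.706
vertex 0.815 4.327 -0.684
vertex 1.052 3.663 -0.379
endloop
endfacet
facet normal -0.832 0.490 0.260
outer loop
vertex 0.815 4.327 -0.684
vertex 0.512 4.178 -1.373
vertex 0.405 3.688 -0.792
endloop
endfacet
facet normal -0.597 0.089 -0.797
outer loop
vertex 0.512 4.178 -1.373
vertex 1.068 3.897 -1.821
vertex 0.561 3.422 -1.494
endloop
endfacet
facet normal 0.522 -0.195 -0.830
outer loop
vertex 1.068 3.897 -1.821
vertex 1.715 3.872 -1.408
vertex 1.305 3.233 -1.516
endloop
endfacet
facet normal 0.214 -0.685 0.696
outer loop
vertex 0.895 3.104 -0.881
vertex 1.608 3.382 -0.827
vertex 1.052 3.663 -0.379
endloop
endfacet
facet normal -0.477 -0.509 0.716
outer loop
vertex 0.895 3.104 -0.881
vertex 1.052 3.663 -0.379
vertex 0.405 3.688 -0.792
endloop
endfacet
facet normal -0.758 -0.648 0.077
outer loop
vertex 0.895 3.104 -0.881
vertex 0.405 3.688 -0.792
vertex 0.561 3.422 -1.494
endloop
endfacet
facet normal -0.241 -0.909 -0.340
outer loop
vertex 0.895 3.104 -0.881
vertex 0.561 3.422 -1.494
vertex 1.305 3.233 -1.516
endloop
endfacet
facet normal 0.360 -0.932 0.043
outer loop
vertex 0.895 3.104 -0.881
vertex 1.305 3.233 -1.516
vertex 1.608 3.382 -0.827
endloop
endfacet
facet normal 0.597 -0.089 0.797
outer loop
vertex 1.052 3.663 -0.379
vertex 1.608 3.382 -0.827
vertex 1.559 4.138 -0.706
endloop
endfacet
facet normal -0.522 0.195 0.830
outer loop
vertex 0.405 3.688 -0.792
vertex 1.052 3.663 -0.379
vertex 0.815 4.327 -0.684
endloop
endfacet
facet normal -0.978 -0.030 -0.206
outer loop
vertex 0.561 3.422 -1.494
vertex 0.405 3.688 -0.792
vertex 0.512 4.178 -1.373
endloop
endfacet
facet normal -0.141 -0.454 -0.879
outer loop
vertex 1.305 3.233 -1.516
vertex 0.561 3.422 -1.494
vertex 1.068 3.897 -1.821
endloop
endfacet
facet normal 0.832 -0.490 -0.260
outer loop
vertex 1.608 3.382 -0.827
vertex 1.305 3.233 -1.516
vertex 1.715 3.872 -1.408
endloop
endfacet
facet normal -0.606 -0.711 -0.356
outer loop
vertex -4.651 -3.199 -0.193
vertex -4.985 -2.526 -0.969
vertex -3.654 -3.642 -1.006
endloop
endfacet
facet normal 0.309 -0.623 0.718
outer loop
vertex -2.915 -2.774 -0.571
vertex -4.651 -3.199 -0.193
vertex -3.654 -3.642 -1.006
endloop
endfacet
facet normal -0.606 -0.711 -0.356
outer loop
vertex -3.654 -3.642 -1.006
vertex -4.985 -2.526 -0.969
vertex -3.988 -2.969 -1.781
endloop
endfacet
facet normal 0.733 -0.325 -0.598
outer loop
vertex -3.988 -2.969 -1.781
vertex -2.915 -2.774 -0.571
vertex -3.654 -3.642 -1.006
endloop
endfacet
facet normal -0.733 0.325 0.597
outer loop
vertex -4.651 -3.199 -0.193
vertex -4.246 -1.658 -0.534
vertex -4.985 -2.526 -0.969
endloop
endfacet
facet normal 0.309 -0.623 0.719
outer loop
vertex -3.912 -2.331 0.241
vertex -4.651 -3.199 -0.193
vertex -2.915 -2.774 -0.571
endloop
endfacet
facet normal -0.733 0.325 0.598
outer loop
vertex -3.912 -2.331 0.241
vertex -4.246 -1.658 -0.534
vertex -4.651 -3.199 -0.193
endloop
endfacet
facet normal -0.309 0.623 -0.719
outer loop
vertex -4.985 -2.526 -0.969
vertex -4.246 -1.658 -0.534
vertex -3.988 -2.969 -1.781
endloop
endfacet
facet normal 0.733 -0.325 -0.598
outer loop
vertex -3.249 -2.101 -1.347
vertex -2.915 -2.774 -0.571
vertex -3.988 -2.969 -1.781
endloop
endfacet
facet normal -0.309 0.623 -0.719
outer loop
vertex -3.988 -2.969 -1.781
vertex -4.246 -1.658 -0.534
vertex -3.249 -2.101 -1.347
endloop
endfacet
facet normal 0.606 0.711 0.356
outer loop
vertex -3.249 -2.101 -1.347
vertex -3.912 -2.331 0.241
vertex -2.915 -2.774 -0.571
endloop
endfacet
facet normal 0.606 0.711 0.356
outer loop
vertex -4.246 -1.658 -0.534
vertex -3.912 -2.331 0.241
vertex -3.249 -2.101 -1.347
endloop
endfacet

endsolid
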